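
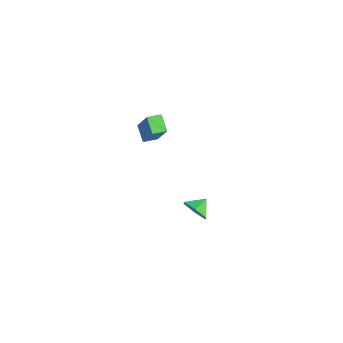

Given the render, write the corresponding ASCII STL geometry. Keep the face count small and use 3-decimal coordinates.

solid 
facet normal -0.855 0.139 0.499
outer loop
vertex 1.139 -2.834 4.926
vertex 1.22 -1.964 4.823
vertex 0.165 -2.938 3.287
endloop
endfacet
facet normal -0.092 -0.989 0.117
outer loop
vertex 1.14 -3.096 2.717
vertex 1.139 -2.834 4.926
vertex 0.165 -2.938 3.287
endloop
endfacet
facet normal -0.855 0.139 0.499
outer loop
vertex 0.165 -2.938 3.287
vertex 1.22 -1.964 4.823
vertex 0.246 -2.068 3.183
endloop
endfacet
facet normal -0.511 -0.055 -0.858
outer loop
vertex 0.246 -2.068 3.183
vertex 1.14 -3.096 2.717
vertex 0.165 -2.938 3.287
endloop
endfacet
facet normal 0.510 0.054 0.858
outer loop
vertex 1.139 -2.834 4.926
vertex 2.195 -2.122 4.253
vertex 1.22 -1.964 4.823
endloop
endfacet
facet normal -0.092 -0.989 0.117
outer loop
vertex 2.114 -2.992 4.357
vertex 1.139 -2.834 4.926
vertex 1.14 -3.096 2.717
endloop
endfacet
facet normal 0.510 0.055 0.858
outer loop
vertex 2.114 -2.992 4.357
vertex 2.195 -2.122 4.253
vertex 1.139 -2.834 4.926
endloop
endfacet
facet normal 0.092 0.989 -0.117
outer loop
vertex 1.22 -1.964 4.823
vertex 2.195 -2.122 4.253
vertex 0.246 -2.068 3.183
endloop
endfacet
facet normal -0.510 -0.054 -0.859
outer loop
vertex 1.221 -2.226 2.614
vertex 1.14 -3.096 2.717
vertex 0.246 -2.068 3.183
endloop
endfacet
facet normal 0.092 0.989 -0.117
outer loop
vertex 0.246 -2.068 3.183
vertex 2.195 -2.122 4.253
vertex 1.221 -2.226 2.614
endloop
endfacet
facet normal 0.855 -0.139 -0.499
outer loop
vertex 1.221 -2.226 2.614
vertex 2.114 -2.992 4.357
vertex 1.14 -3.096 2.717
endloop
endfacet
facet normal 0.855 -0.139 -0.499
outer loop
vertex 2.195 -2.122 4.253
vertex 2.114 -2.992 4.357
vertex 1.221 -2.226 2.614
endloop
endfacet
facet normal 0.261 -0.865 -0.429
outer loop
vertex 3.204 -0.173 -4.478
vertex 2.766 -0.65 -3.783
vertex 2.287 -0.406 -4.566
endloop
endfacet
facet normal -0.181 0.880 -0.439
outer loop
vertex 3.204 -0.173 -4.478
vertex 2.287 -0.406 -4.566
vertex 2.494 0.25 -3.337
endloop
endfacet
facet normal 0.261 -0.865 -0.429
outer loop
vertex 2.287 -0.406 -4.566
vertex 2.766 -0.65 -3.783
vertex 1.849 -0.883 -3.871
endloop
endfacet
facet normal -0.827 0.542 -0.150
outer loop
vertex 2.287 -0.406 -4.566
vertex 1.849 -0.883 -3.871
vertex 2.494 0.25 -3.337
endloop
endfacet
facet normal 0.261 -0.865 -0.429
outer loop
vertex 1.849 -0.883 -3.871
vertex 2.766 -0.65 -3.783
vertex 2.328 -1.127 -3.088
endloop
endfacet
facet normal -0.808 0.198 0.556
outer loop
vertex 1.849 -0.883 -3.871
vertex 2.328 -1.127 -3.088
vertex 2.494 0.25 -3.337
endloop
endfacet
facet normal 0.262 -0.865 -0.428
outer loop
vertex 2.328 -1.127 -3.088
vertex 2.766 -0.65 -3.783
vertex 3.245 -0.893 -2.999
endloop
endfacet
facet normal -0.143 0.193 0.971
outer loop
vertex 2.328 -1.127 -3.088
vertex 3.245 -0.893 -2.999
vertex 2.494 0.25 -3.337
endloop
endfacet
facet normal 0.262 -0.865 -0.428
outer loop
vertex 3.245 -0.893 -2.999
vertex 2.766 -0.65 -3.783
vertex 3.683 -0.416 -3.694
endloop
endfacet
facet normal 0.503 0.532 0.682
outer loop
vertex 3.245 -0.893 -2.999
vertex 3.683 -0.416 -3.694
vertex 2.494 0.25 -3.337
endloop
endfacet
facet normal 0.262 -0.865 -0.428
outer loop
vertex 3.683 -0.416 -3.694
vertex 2.766 -0.65 -3.783
vertex 3.204 -0.173 -4.478
endloop
endfacet
facet normal 0.483 0.875 -0.024
outer loop
vertex 3.683 -0.416 -3.694
vertex 3.204 -0.173 -4.478
vertex 2.494 0.25 -3.337
endloop
endfacet

endsolid


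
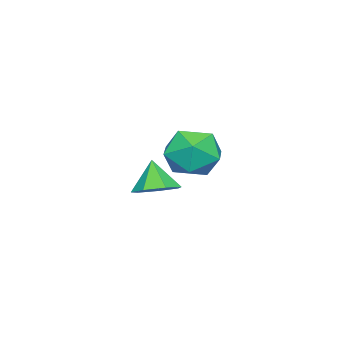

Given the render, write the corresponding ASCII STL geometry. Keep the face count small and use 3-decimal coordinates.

solid 
facet normal -0.346 -0.728 0.593
outer loop
vertex 3.0 0.632 1.86
vertex 3.82 -0.168 1.356
vertex 4.138 0.502 2.364
endloop
endfacet
facet normal -0.412 -0.091 0.907
outer loop
vertex 3.0 0.632 1.86
vertex 4.138 0.502 2.364
vertex 3.632 1.64 2.248
endloop
endfacet
facet normal -0.813 0.323 0.485
outer loop
vertex 3.0 0.632 1.86
vertex 3.632 1.64 2.248
vertex 3.001 1.674 1.168
endloop
endfacet
facet normal -0.994 -0.059 -0.091
outer loop
vertex 3.0 0.632 1.86
vertex 3.001 1.674 1.168
vertex 3.118 0.557 0.617
endloop
endfacet
facet normal -0.706 -0.708 -0.024
outer loop
vertex 3.0 0.632 1.86
vertex 3.118 0.557 0.617
vertex 3.82 -0.168 1.356
endloop
endfacet
facet normal 0.238 0.203 0.950
outer loop
vertex 3.632 1.64 2.248
vertex 4.138 0.502 2.364
vertex 4.842 1.463 1.983
endloop
endfacet
facet normal 0.344 -0.828 0.442
outer loop
vertex 4.138 0.502 2.364
vertex 3.82 -0.168 1.356
vertex 4.959 0.346 1.432
endloop
endfacet
facet normal -0.238 -0.797 -0.555
outer loop
vertex 3.82 -0.168 1.356
vertex 3.118 0.557 0.617
vertex 4.328 0.38 0.352
endloop
endfacet
facet normal -0.704 0.253 -0.663
outer loop
vertex 3.118 0.557 0.617
vertex 3.001 1.674 1.168
vertex 3.822 1.518 0.236
endloop
endfacet
facet normal -0.411 0.871 0.268
outer loop
vertex 3.001 1.674 1.168
vertex 3.632 1.64 2.248
vertex 4.14 2.188 1.244
endloop
endfacet
facet normal 0.994 0.059 0.091
outer loop
vertex 4.96 1.388 0.74
vertex 4.842 1.463 1.983
vertex 4.959 0.346 1.432
endloop
endfacet
facet normal 0.813 -0.323 -0.485
outer loop
vertex 4.96 1.388 0.74
vertex 4.959 0.346 1.432
vertex 4.328 0.38 0.352
endloop
endfacet
facet normal 0.412 0.091 -0.907
outer loop
vertex 4.96 1.388 0.74
vertex 4.328 0.38 0.352
vertex 3.822 1.518 0.236
endloop
endfacet
facet normal 0.346 0.728 -0.593
outer loop
vertex 4.96 1.388 0.74
vertex 3.822 1.518 0.236
vertex 4.14 2.188 1.244
endloop
endfacet
facet normal 0.706 0.708 0.024
outer loop
vertex 4.96 1.388 0.74
vertex 4.14 2.188 1.244
vertex 4.842 1.463 1.983
endloop
endfacet
facet normal 0.704 -0.253 0.663
outer loop
vertex 4.959 0.346 1.432
vertex 4.842 1.463 1.983
vertex 4.138 0.502 2.364
endloop
endfacet
facet normal 0.411 -0.871 -0.268
outer loop
vertex 4.328 0.38 0.352
vertex 4.959 0.346 1.432
vertex 3.82 -0.168 1.356
endloop
endfacet
facet normal -0.238 -0.203 -0.950
outer loop
vertex 3.822 1.518 0.236
vertex 4.328 0.38 0.352
vertex 3.118 0.557 0.617
endloop
endfacet
facet normal -0.344 0.828 -0.442
outer loop
vertex 4.14 2.188 1.244
vertex 3.822 1.518 0.236
vertex 3.001 1.674 1.168
endloop
endfacet
facet normal 0.238 0.797 0.555
outer loop
vertex 4.842 1.463 1.983
vertex 4.14 2.188 1.244
vertex 3.632 1.64 2.248
endloop
endfacet
facet normal 0.313 0.314 -0.896
outer loop
vertex 0.107 -2.176 -2.41
vertex -0.476 -2.905 -2.869
vertex -0.736 -1.93 -2.618
endloop
endfacet
facet normal -0.014 0.618 0.786
outer loop
vertex 0.107 -2.176 -2.41
vertex -0.736 -1.93 -2.618
vertex -0.964 -3.395 -1.471
endloop
endfacet
facet normal 0.313 0.314 -0.896
outer loop
vertex -0.736 -1.93 -2.618
vertex -0.476 -2.905 -2.869
vertex -1.383 -2.418 -3.015
endloop
endfacet
facet normal -0.695 0.507 0.510
outer loop
vertex -0.736 -1.93 -2.618
vertex -1.383 -2.418 -3.015
vertex -0.964 -3.395 -1.471
endloop
endfacet
facet normal 0.313 0.314 -0.896
outer loop
vertex -1.383 -2.418 -3.015
vertex -0.476 -2.905 -2.869
vertex -1.347 -3.272 -3.302
endloop
endfacet
facet normal -0.975 -0.107 0.197
outer loop
vertex -1.383 -2.418 -3.015
vertex -1.347 -3.272 -3.302
vertex -0.964 -3.395 -1.471
endloop
endfacet
facet normal 0.313 0.314 -0.896
outer loop
vertex -1.347 -3.272 -3.302
vertex -0.476 -2.905 -2.869
vertex -0.655 -3.851 -3.263
endloop
endfacet
facet normal -0.642 -0.762 0.083
outer loop
vertex -1.347 -3.272 -3.302
vertex -0.655 -3.851 -3.263
vertex -0.964 -3.395 -1.471
endloop
endfacet
facet normal 0.312 0.314 -0.897
outer loop
vertex -0.655 -3.851 -3.263
vertex -0.476 -2.905 -2.869
vertex 0.172 -3.717 -2.928
endloop
endfacet
facet normal 0.053 -0.966 0.255
outer loop
vertex -0.655 -3.851 -3.263
vertex 0.172 -3.717 -2.928
vertex -0.964 -3.395 -1.471
endloop
endfacet
facet normal 0.313 0.315 -0.896
outer loop
vertex 0.172 -3.717 -2.928
vertex -0.476 -2.905 -2.869
vertex 0.511 -2.971 -2.548
endloop
endfacet
facet normal 0.587 -0.563 0.582
outer loop
vertex 0.172 -3.717 -2.928
vertex 0.511 -2.971 -2.548
vertex -0.964 -3.395 -1.471
endloop
endfacet
facet normal 0.313 0.314 -0.896
outer loop
vertex 0.511 -2.971 -2.548
vertex -0.476 -2.905 -2.869
vertex 0.107 -2.176 -2.41
endloop
endfacet
facet normal 0.557 0.141 0.818
outer loop
vertex 0.511 -2.971 -2.548
vertex 0.107 -2.176 -2.41
vertex -0.964 -3.395 -1.471
endloop
endfacet

endsolid


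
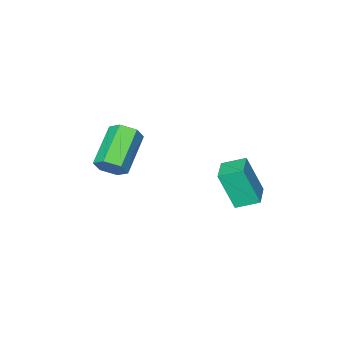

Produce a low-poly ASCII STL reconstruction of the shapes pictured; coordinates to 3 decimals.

solid 
facet normal -0.707 -0.702 -0.088
outer loop
vertex -2.05 1.738 -2.705
vertex -2.629 2.28 -2.374
vertex -2.368 2.229 -4.065
endloop
endfacet
facet normal 0.673 -0.631 -0.385
outer loop
vertex -1.731 2.86 -3.986
vertex -2.05 1.738 -2.705
vertex -2.368 2.229 -4.065
endloop
endfacet
facet normal -0.707 -0.702 -0.088
outer loop
vertex -2.368 2.229 -4.065
vertex -2.629 2.28 -2.374
vertex -2.947 2.771 -3.734
endloop
endfacet
facet normal -0.215 0.332 -0.919
outer loop
vertex -2.947 2.771 -3.734
vertex -1.731 2.86 -3.986
vertex -2.368 2.229 -4.065
endloop
endfacet
facet normal 0.215 -0.332 0.919
outer loop
vertex -2.05 1.738 -2.705
vertex -1.992 2.911 -2.295
vertex -2.629 2.28 -2.374
endloop
endfacet
facet normal 0.673 -0.631 -0.385
outer loop
vertex -1.413 2.369 -2.626
vertex -2.05 1.738 -2.705
vertex -1.731 2.86 -3.986
endloop
endfacet
facet normal 0.215 -0.332 0.919
outer loop
vertex -1.413 2.369 -2.626
vertex -1.992 2.911 -2.295
vertex -2.05 1.738 -2.705
endloop
endfacet
facet normal -0.673 0.631 0.385
outer loop
vertex -2.629 2.28 -2.374
vertex -1.992 2.911 -2.295
vertex -2.947 2.771 -3.734
endloop
endfacet
facet normal -0.215 0.332 -0.919
outer loop
vertex -2.31 3.402 -3.655
vertex -1.731 2.86 -3.986
vertex -2.947 2.771 -3.734
endloop
endfacet
facet normal -0.673 0.631 0.385
outer loop
vertex -2.947 2.771 -3.734
vertex -1.992 2.911 -2.295
vertex -2.31 3.402 -3.655
endloop
endfacet
facet normal 0.707 0.702 0.088
outer loop
vertex -2.31 3.402 -3.655
vertex -1.413 2.369 -2.626
vertex -1.731 2.86 -3.986
endloop
endfacet
facet normal 0.707 0.702 0.088
outer loop
vertex -1.992 2.911 -2.295
vertex -1.413 2.369 -2.626
vertex -2.31 3.402 -3.655
endloop
endfacet
facet normal 0.737 0.481 -0.474
outer loop
vertex 0.818 -0.602 -2.722
vertex 0.524 -0.653 -3.231
vertex 0.438 -0.182 -2.887
endloop
endfacet
facet normal 0.203 0.512 0.835
outer loop
vertex 0.818 -0.602 -2.722
vertex 0.438 -0.182 -2.887
vertex -0.37 -1.376 -1.959
endloop
endfacet
facet normal 0.203 0.512 0.835
outer loop
vertex -0.37 -1.376 -1.959
vertex 0.438 -0.182 -2.887
vertex -0.75 -0.956 -2.124
endloop
endfacet
facet normal -0.738 -0.481 0.473
outer loop
vertex -0.37 -1.376 -1.959
vertex -0.75 -0.956 -2.124
vertex -0.664 -1.427 -2.469
endloop
endfacet
facet normal 0.737 0.481 -0.474
outer loop
vertex 0.438 -0.182 -2.887
vertex 0.524 -0.653 -3.231
vertex 0.144 -0.233 -3.396
endloop
endfacet
facet normal -0.456 0.873 0.176
outer loop
vertex 0.438 -0.182 -2.887
vertex 0.144 -0.233 -3.396
vertex -0.75 -0.956 -2.124
endloop
endfacet
facet normal -0.456 0.873 0.176
outer loop
vertex -0.75 -0.956 -2.124
vertex 0.144 -0.233 -3.396
vertex -1.044 -1.007 -2.633
endloop
endfacet
facet normal -0.737 -0.482 0.474
outer loop
vertex -0.75 -0.956 -2.124
vertex -1.044 -1.007 -2.633
vertex -0.664 -1.427 -2.469
endloop
endfacet
facet normal 0.738 0.481 -0.473
outer loop
vertex 0.144 -0.233 -3.396
vertex 0.524 -0.653 -3.231
vertex 0.23 -0.704 -3.741
endloop
endfacet
facet normal -0.659 0.362 -0.659
outer loop
vertex 0.144 -0.233 -3.396
vertex 0.23 -0.704 -3.741
vertex -1.044 -1.007 -2.633
endloop
endfacet
facet normal -0.659 0.362 -0.659
outer loop
vertex -1.044 -1.007 -2.633
vertex 0.23 -0.704 -3.741
vertex -0.958 -1.478 -2.978
endloop
endfacet
facet normal -0.737 -0.482 0.474
outer loop
vertex -1.044 -1.007 -2.633
vertex -0.958 -1.478 -2.978
vertex -0.664 -1.427 -2.469
endloop
endfacet
facet normal 0.738 0.481 -0.473
outer loop
vertex 0.23 -0.704 -3.741
vertex 0.524 -0.653 -3.231
vertex 0.61 -1.124 -3.576
endloop
endfacet
facet normal -0.203 -0.512 -0.835
outer loop
vertex 0.23 -0.704 -3.741
vertex 0.61 -1.124 -3.576
vertex -0.958 -1.478 -2.978
endloop
endfacet
facet normal -0.203 -0.512 -0.835
outer loop
vertex -0.958 -1.478 -2.978
vertex 0.61 -1.124 -3.576
vertex -0.578 -1.898 -2.813
endloop
endfacet
facet normal -0.737 -0.481 0.474
outer loop
vertex -0.958 -1.478 -2.978
vertex -0.578 -1.898 -2.813
vertex -0.664 -1.427 -2.469
endloop
endfacet
facet normal 0.737 0.482 -0.474
outer loop
vertex 0.61 -1.124 -3.576
vertex 0.524 -0.653 -3.231
vertex 0.904 -1.073 -3.067
endloop
endfacet
facet normal 0.456 -0.873 -0.176
outer loop
vertex 0.61 -1.124 -3.576
vertex 0.904 -1.073 -3.067
vertex -0.578 -1.898 -2.813
endloop
endfacet
facet normal 0.456 -0.873 -0.176
outer loop
vertex -0.578 -1.898 -2.813
vertex 0.904 -1.073 -3.067
vertex -0.284 -1.847 -2.304
endloop
endfacet
facet normal -0.737 -0.481 0.474
outer loop
vertex -0.578 -1.898 -2.813
vertex -0.284 -1.847 -2.304
vertex -0.664 -1.427 -2.469
endloop
endfacet
facet normal 0.737 0.482 -0.474
outer loop
vertex 0.904 -1.073 -3.067
vertex 0.524 -0.653 -3.231
vertex 0.818 -0.602 -2.722
endloop
endfacet
facet normal 0.659 -0.362 0.659
outer loop
vertex 0.904 -1.073 -3.067
vertex 0.818 -0.602 -2.722
vertex -0.284 -1.847 -2.304
endloop
endfacet
facet normal 0.659 -0.362 0.659
outer loop
vertex -0.284 -1.847 -2.304
vertex 0.818 -0.602 -2.722
vertex -0.37 -1.376 -1.959
endloop
endfacet
facet normal -0.738 -0.481 0.473
outer loop
vertex -0.284 -1.847 -2.304
vertex -0.37 -1.376 -1.959
vertex -0.664 -1.427 -2.469
endloop
endfacet

endsolid


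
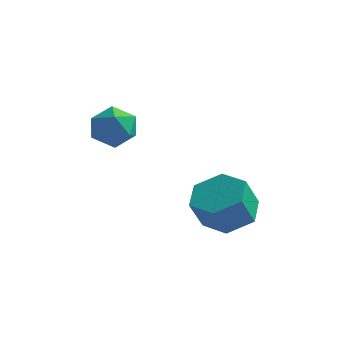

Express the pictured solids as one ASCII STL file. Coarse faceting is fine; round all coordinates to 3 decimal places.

solid 
facet normal 0.234 0.758 0.609
outer loop
vertex 0.325 -2.602 1.128
vertex 0.096 -3.078 1.809
vertex 0.908 -3.099 1.523
endloop
endfacet
facet normal 0.640 0.768 0.022
outer loop
vertex 0.325 -2.602 1.128
vertex 0.908 -3.099 1.523
vertex 0.888 -3.058 0.662
endloop
endfacet
facet normal 0.208 0.813 -0.544
outer loop
vertex 0.325 -2.602 1.128
vertex 0.888 -3.058 0.662
vertex 0.063 -3.011 0.416
endloop
endfacet
facet normal -0.465 0.831 -0.306
outer loop
vertex 0.325 -2.602 1.128
vertex 0.063 -3.011 0.416
vertex -0.427 -3.024 1.126
endloop
endfacet
facet normal -0.448 0.796 0.406
outer loop
vertex 0.325 -2.602 1.128
vertex -0.427 -3.024 1.126
vertex 0.096 -3.078 1.809
endloop
endfacet
facet normal 0.989 0.147 -0.016
outer loop
vertex 0.888 -3.058 0.662
vertex 0.908 -3.099 1.523
vertex 1.007 -3.816 1.054
endloop
endfacet
facet normal 0.332 0.130 0.934
outer loop
vertex 0.908 -3.099 1.523
vertex 0.096 -3.078 1.809
vertex 0.517 -3.829 1.764
endloop
endfacet
facet normal -0.772 0.192 0.606
outer loop
vertex 0.096 -3.078 1.809
vertex -0.427 -3.024 1.126
vertex -0.308 -3.782 1.518
endloop
endfacet
facet normal -0.800 0.248 -0.547
outer loop
vertex -0.427 -3.024 1.126
vertex 0.063 -3.011 0.416
vertex -0.328 -3.741 0.657
endloop
endfacet
facet normal 0.290 0.219 -0.932
outer loop
vertex 0.063 -3.011 0.416
vertex 0.888 -3.058 0.662
vertex 0.484 -3.762 0.371
endloop
endfacet
facet normal 0.465 -0.831 0.306
outer loop
vertex 0.255 -4.238 1.052
vertex 1.007 -3.816 1.054
vertex 0.517 -3.829 1.764
endloop
endfacet
facet normal -0.208 -0.813 0.544
outer loop
vertex 0.255 -4.238 1.052
vertex 0.517 -3.829 1.764
vertex -0.308 -3.782 1.518
endloop
endfacet
facet normal -0.640 -0.768 -0.022
outer loop
vertex 0.255 -4.238 1.052
vertex -0.308 -3.782 1.518
vertex -0.328 -3.741 0.657
endloop
endfacet
facet normal -0.234 -0.758 -0.609
outer loop
vertex 0.255 -4.238 1.052
vertex -0.328 -3.741 0.657
vertex 0.484 -3.762 0.371
endloop
endfacet
facet normal 0.448 -0.796 -0.406
outer loop
vertex 0.255 -4.238 1.052
vertex 0.484 -3.762 0.371
vertex 1.007 -3.816 1.054
endloop
endfacet
facet normal 0.800 -0.248 0.547
outer loop
vertex 0.517 -3.829 1.764
vertex 1.007 -3.816 1.054
vertex 0.908 -3.099 1.523
endloop
endfacet
facet normal -0.290 -0.219 0.932
outer loop
vertex -0.308 -3.782 1.518
vertex 0.517 -3.829 1.764
vertex 0.096 -3.078 1.809
endloop
endfacet
facet normal -0.989 -0.147 0.016
outer loop
vertex -0.328 -3.741 0.657
vertex -0.308 -3.782 1.518
vertex -0.427 -3.024 1.126
endloop
endfacet
facet normal -0.332 -0.130 -0.934
outer loop
vertex 0.484 -3.762 0.371
vertex -0.328 -3.741 0.657
vertex 0.063 -3.011 0.416
endloop
endfacet
facet normal 0.772 -0.192 -0.606
outer loop
vertex 1.007 -3.816 1.054
vertex 0.484 -3.762 0.371
vertex 0.888 -3.058 0.662
endloop
endfacet
facet normal 0.196 0.416 -0.888
outer loop
vertex 4.621 -2.011 -2.091
vertex 3.885 -2.546 -2.504
vertex 3.693 -1.642 -2.123
endloop
endfacet
facet normal 0.315 0.831 0.458
outer loop
vertex 4.621 -2.011 -2.091
vertex 3.693 -1.642 -2.123
vertex 4.372 -2.539 -0.963
endloop
endfacet
facet normal 0.315 0.831 0.458
outer loop
vertex 4.372 -2.539 -0.963
vertex 3.693 -1.642 -2.123
vertex 3.444 -2.17 -0.995
endloop
endfacet
facet normal -0.196 -0.416 0.888
outer loop
vertex 4.372 -2.539 -0.963
vertex 3.444 -2.17 -0.995
vertex 3.635 -3.074 -1.376
endloop
endfacet
facet normal 0.196 0.416 -0.888
outer loop
vertex 3.693 -1.642 -2.123
vertex 3.885 -2.546 -2.504
vertex 2.956 -2.177 -2.536
endloop
endfacet
facet normal -0.647 0.736 0.201
outer loop
vertex 3.693 -1.642 -2.123
vertex 2.956 -2.177 -2.536
vertex 3.444 -2.17 -0.995
endloop
endfacet
facet normal -0.647 0.736 0.201
outer loop
vertex 3.444 -2.17 -0.995
vertex 2.956 -2.177 -2.536
vertex 2.707 -2.705 -1.408
endloop
endfacet
facet normal -0.196 -0.416 0.888
outer loop
vertex 3.444 -2.17 -0.995
vertex 2.707 -2.705 -1.408
vertex 3.635 -3.074 -1.376
endloop
endfacet
facet normal 0.196 0.416 -0.888
outer loop
vertex 2.956 -2.177 -2.536
vertex 3.885 -2.546 -2.504
vertex 3.148 -3.081 -2.917
endloop
endfacet
facet normal -0.962 -0.096 -0.257
outer loop
vertex 2.956 -2.177 -2.536
vertex 3.148 -3.081 -2.917
vertex 2.707 -2.705 -1.408
endloop
endfacet
facet normal -0.962 -0.096 -0.257
outer loop
vertex 2.707 -2.705 -1.408
vertex 3.148 -3.081 -2.917
vertex 2.899 -3.609 -1.789
endloop
endfacet
facet normal -0.196 -0.416 0.888
outer loop
vertex 2.707 -2.705 -1.408
vertex 2.899 -3.609 -1.789
vertex 3.635 -3.074 -1.376
endloop
endfacet
facet normal 0.196 0.416 -0.888
outer loop
vertex 3.148 -3.081 -2.917
vertex 3.885 -2.546 -2.504
vertex 4.076 -3.45 -2.885
endloop
endfacet
facet normal -0.315 -0.831 -0.458
outer loop
vertex 3.148 -3.081 -2.917
vertex 4.076 -3.45 -2.885
vertex 2.899 -3.609 -1.789
endloop
endfacet
facet normal -0.315 -0.831 -0.458
outer loop
vertex 2.899 -3.609 -1.789
vertex 4.076 -3.45 -2.885
vertex 3.827 -3.978 -1.757
endloop
endfacet
facet normal -0.196 -0.416 0.888
outer loop
vertex 2.899 -3.609 -1.789
vertex 3.827 -3.978 -1.757
vertex 3.635 -3.074 -1.376
endloop
endfacet
facet normal 0.196 0.416 -0.888
outer loop
vertex 4.076 -3.45 -2.885
vertex 3.885 -2.546 -2.504
vertex 4.813 -2.915 -2.472
endloop
endfacet
facet normal 0.647 -0.736 -0.201
outer loop
vertex 4.076 -3.45 -2.885
vertex 4.813 -2.915 -2.472
vertex 3.827 -3.978 -1.757
endloop
endfacet
facet normal 0.647 -0.736 -0.201
outer loop
vertex 3.827 -3.978 -1.757
vertex 4.813 -2.915 -2.472
vertex 4.564 -3.443 -1.344
endloop
endfacet
facet normal -0.196 -0.416 0.888
outer loop
vertex 3.827 -3.978 -1.757
vertex 4.564 -3.443 -1.344
vertex 3.635 -3.074 -1.376
endloop
endfacet
facet normal 0.196 0.416 -0.888
outer loop
vertex 4.813 -2.915 -2.472
vertex 3.885 -2.546 -2.504
vertex 4.621 -2.011 -2.091
endloop
endfacet
facet normal 0.962 0.096 0.257
outer loop
vertex 4.813 -2.915 -2.472
vertex 4.621 -2.011 -2.091
vertex 4.564 -3.443 -1.344
endloop
endfacet
facet normal 0.962 0.096 0.257
outer loop
vertex 4.564 -3.443 -1.344
vertex 4.621 -2.011 -2.091
vertex 4.372 -2.539 -0.963
endloop
endfacet
facet normal -0.196 -0.416 0.888
outer loop
vertex 4.564 -3.443 -1.344
vertex 4.372 -2.539 -0.963
vertex 3.635 -3.074 -1.376
endloop
endfacet

endsolid


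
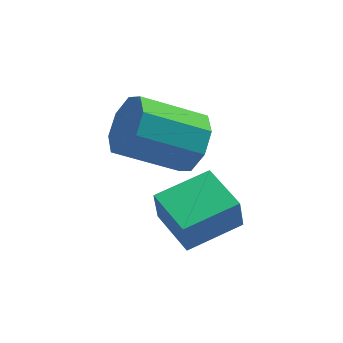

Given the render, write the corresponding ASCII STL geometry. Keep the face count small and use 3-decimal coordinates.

solid 
facet normal 0.870 -0.043 -0.492
outer loop
vertex -0.006 -0.496 3.102
vertex -0.426 -0.883 2.393
vertex -0.242 -0.028 2.643
endloop
endfacet
facet normal 0.359 0.739 0.569
outer loop
vertex -0.006 -0.496 3.102
vertex -0.242 -0.028 2.643
vertex -1.694 -0.409 4.055
endloop
endfacet
facet normal 0.360 0.739 0.569
outer loop
vertex -1.694 -0.409 4.055
vertex -0.242 -0.028 2.643
vertex -1.929 0.059 3.596
endloop
endfacet
facet normal -0.870 0.045 0.491
outer loop
vertex -1.694 -0.409 4.055
vertex -1.929 0.059 3.596
vertex -2.114 -0.797 3.347
endloop
endfacet
facet normal 0.870 -0.044 -0.491
outer loop
vertex -0.242 -0.028 2.643
vertex -0.426 -0.883 2.393
vertex -0.585 -0.061 2.038
endloop
endfacet
facet normal 0.016 0.998 -0.063
outer loop
vertex -0.242 -0.028 2.643
vertex -0.585 -0.061 2.038
vertex -1.929 0.059 3.596
endloop
endfacet
facet normal 0.016 0.998 -0.063
outer loop
vertex -1.929 0.059 3.596
vertex -0.585 -0.061 2.038
vertex -2.272 0.026 2.991
endloop
endfacet
facet normal -0.870 0.045 0.491
outer loop
vertex -1.929 0.059 3.596
vertex -2.272 0.026 2.991
vertex -2.114 -0.797 3.347
endloop
endfacet
facet normal 0.870 -0.044 -0.491
outer loop
vertex -0.585 -0.061 2.038
vertex -0.426 -0.883 2.393
vertex -0.835 -0.576 1.641
endloop
endfacet
facet normal -0.338 0.672 -0.659
outer loop
vertex -0.585 -0.061 2.038
vertex -0.835 -0.576 1.641
vertex -2.272 0.026 2.991
endloop
endfacet
facet normal -0.337 0.672 -0.659
outer loop
vertex -2.272 0.026 2.991
vertex -0.835 -0.576 1.641
vertex -2.523 -0.489 2.594
endloop
endfacet
facet normal -0.870 0.045 0.491
outer loop
vertex -2.272 0.026 2.991
vertex -2.523 -0.489 2.594
vertex -2.114 -0.797 3.347
endloop
endfacet
facet normal 0.870 -0.045 -0.491
outer loop
vertex -0.835 -0.576 1.641
vertex -0.426 -0.883 2.393
vertex -0.846 -1.271 1.685
endloop
endfacet
facet normal -0.493 -0.047 -0.869
outer loop
vertex -0.835 -0.576 1.641
vertex -0.846 -1.271 1.685
vertex -2.523 -0.489 2.594
endloop
endfacet
facet normal -0.493 -0.047 -0.869
outer loop
vertex -2.523 -0.489 2.594
vertex -0.846 -1.271 1.685
vertex -2.534 -1.184 2.638
endloop
endfacet
facet normal -0.870 0.045 0.491
outer loop
vertex -2.523 -0.489 2.594
vertex -2.534 -1.184 2.638
vertex -2.114 -0.797 3.347
endloop
endfacet
facet normal 0.870 -0.045 -0.491
outer loop
vertex -0.846 -1.271 1.685
vertex -0.426 -0.883 2.393
vertex -0.611 -1.739 2.144
endloop
endfacet
facet normal -0.360 -0.739 -0.570
outer loop
vertex -0.846 -1.271 1.685
vertex -0.611 -1.739 2.144
vertex -2.534 -1.184 2.638
endloop
endfacet
facet normal -0.360 -0.739 -0.569
outer loop
vertex -2.534 -1.184 2.638
vertex -0.611 -1.739 2.144
vertex -2.298 -1.652 3.097
endloop
endfacet
facet normal -0.870 0.043 0.492
outer loop
vertex -2.534 -1.184 2.638
vertex -2.298 -1.652 3.097
vertex -2.114 -0.797 3.347
endloop
endfacet
facet normal 0.870 -0.045 -0.491
outer loop
vertex -0.611 -1.739 2.144
vertex -0.426 -0.883 2.393
vertex -0.268 -1.706 2.749
endloop
endfacet
facet normal -0.016 -0.998 0.063
outer loop
vertex -0.611 -1.739 2.144
vertex -0.268 -1.706 2.749
vertex -2.298 -1.652 3.097
endloop
endfacet
facet normal -0.016 -0.998 0.063
outer loop
vertex -2.298 -1.652 3.097
vertex -0.268 -1.706 2.749
vertex -1.955 -1.619 3.702
endloop
endfacet
facet normal -0.870 0.044 0.491
outer loop
vertex -2.298 -1.652 3.097
vertex -1.955 -1.619 3.702
vertex -2.114 -0.797 3.347
endloop
endfacet
facet normal 0.870 -0.045 -0.491
outer loop
vertex -0.268 -1.706 2.749
vertex -0.426 -0.883 2.393
vertex -0.017 -1.191 3.146
endloop
endfacet
facet normal 0.337 -0.672 0.659
outer loop
vertex -0.268 -1.706 2.749
vertex -0.017 -1.191 3.146
vertex -1.955 -1.619 3.702
endloop
endfacet
facet normal 0.338 -0.672 0.659
outer loop
vertex -1.955 -1.619 3.702
vertex -0.017 -1.191 3.146
vertex -1.705 -1.104 4.099
endloop
endfacet
facet normal -0.870 0.044 0.491
outer loop
vertex -1.955 -1.619 3.702
vertex -1.705 -1.104 4.099
vertex -2.114 -0.797 3.347
endloop
endfacet
facet normal 0.870 -0.045 -0.491
outer loop
vertex -0.017 -1.191 3.146
vertex -0.426 -0.883 2.393
vertex -0.006 -0.496 3.102
endloop
endfacet
facet normal 0.493 0.047 0.869
outer loop
vertex -0.017 -1.191 3.146
vertex -0.006 -0.496 3.102
vertex -1.705 -1.104 4.099
endloop
endfacet
facet normal 0.493 0.047 0.869
outer loop
vertex -1.705 -1.104 4.099
vertex -0.006 -0.496 3.102
vertex -1.694 -0.409 4.055
endloop
endfacet
facet normal -0.870 0.045 0.491
outer loop
vertex -1.705 -1.104 4.099
vertex -1.694 -0.409 4.055
vertex -2.114 -0.797 3.347
endloop
endfacet
facet normal -0.922 -0.366 -0.127
outer loop
vertex -0.972 -2.863 0.925
vertex -1.521 -1.489 0.957
vertex -0.86 -2.795 -0.086
endloop
endfacet
facet normal 0.372 -0.928 -0.021
outer loop
vertex 0.661 -2.191 0.123
vertex -0.972 -2.863 0.925
vertex -0.86 -2.795 -0.086
endloop
endfacet
facet normal -0.922 -0.366 -0.126
outer loop
vertex -0.86 -2.795 -0.086
vertex -1.521 -1.489 0.957
vertex -1.41 -1.421 -0.054
endloop
endfacet
facet normal 0.110 0.067 -0.992
outer loop
vertex -1.41 -1.421 -0.054
vertex 0.661 -2.191 0.123
vertex -0.86 -2.795 -0.086
endloop
endfacet
facet normal -0.110 -0.067 0.992
outer loop
vertex -0.972 -2.863 0.925
vertex -0.0 -0.885 1.166
vertex -1.521 -1.489 0.957
endloop
endfacet
facet normal 0.371 -0.928 -0.022
outer loop
vertex 0.55 -2.259 1.134
vertex -0.972 -2.863 0.925
vertex 0.661 -2.191 0.123
endloop
endfacet
facet normal -0.110 -0.067 0.992
outer loop
vertex 0.55 -2.259 1.134
vertex -0.0 -0.885 1.166
vertex -0.972 -2.863 0.925
endloop
endfacet
facet normal -0.372 0.928 0.022
outer loop
vertex -1.521 -1.489 0.957
vertex -0.0 -0.885 1.166
vertex -1.41 -1.421 -0.054
endloop
endfacet
facet normal 0.110 0.067 -0.992
outer loop
vertex 0.112 -0.817 0.155
vertex 0.661 -2.191 0.123
vertex -1.41 -1.421 -0.054
endloop
endfacet
facet normal -0.371 0.928 0.021
outer loop
vertex -1.41 -1.421 -0.054
vertex -0.0 -0.885 1.166
vertex 0.112 -0.817 0.155
endloop
endfacet
facet normal 0.922 0.366 0.126
outer loop
vertex 0.112 -0.817 0.155
vertex 0.55 -2.259 1.134
vertex 0.661 -2.191 0.123
endloop
endfacet
facet normal 0.922 0.366 0.127
outer loop
vertex -0.0 -0.885 1.166
vertex 0.55 -2.259 1.134
vertex 0.112 -0.817 0.155
endloop
endfacet

endsolid


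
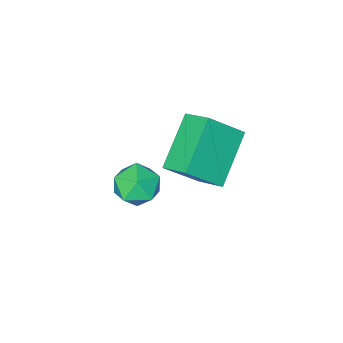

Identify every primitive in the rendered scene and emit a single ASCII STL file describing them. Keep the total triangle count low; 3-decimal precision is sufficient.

solid 
facet normal -0.685 0.268 -0.677
outer loop
vertex -1.89 -0.657 -2.386
vertex -2.008 0.408 -1.845
vertex -0.31 0.165 -3.66
endloop
endfacet
facet normal 0.098 -0.887 -0.451
outer loop
vertex 0.848 -0.288 -2.515
vertex -1.89 -0.657 -2.386
vertex -0.31 0.165 -3.66
endloop
endfacet
facet normal -0.685 0.269 -0.677
outer loop
vertex -0.31 0.165 -3.66
vertex -2.008 0.408 -1.845
vertex -0.427 1.23 -3.119
endloop
endfacet
facet normal 0.722 0.375 -0.582
outer loop
vertex -0.427 1.23 -3.119
vertex 0.848 -0.288 -2.515
vertex -0.31 0.165 -3.66
endloop
endfacet
facet normal -0.722 -0.375 0.581
outer loop
vertex -1.89 -0.657 -2.386
vertex -0.85 -0.045 -0.7
vertex -2.008 0.408 -1.845
endloop
endfacet
facet normal 0.098 -0.887 -0.450
outer loop
vertex -0.733 -1.11 -1.241
vertex -1.89 -0.657 -2.386
vertex 0.848 -0.288 -2.515
endloop
endfacet
facet normal -0.722 -0.375 0.581
outer loop
vertex -0.733 -1.11 -1.241
vertex -0.85 -0.045 -0.7
vertex -1.89 -0.657 -2.386
endloop
endfacet
facet normal -0.098 0.887 0.451
outer loop
vertex -2.008 0.408 -1.845
vertex -0.85 -0.045 -0.7
vertex -0.427 1.23 -3.119
endloop
endfacet
facet normal 0.722 0.375 -0.581
outer loop
vertex 0.73 0.777 -1.974
vertex 0.848 -0.288 -2.515
vertex -0.427 1.23 -3.119
endloop
endfacet
facet normal -0.098 0.887 0.450
outer loop
vertex -0.427 1.23 -3.119
vertex -0.85 -0.045 -0.7
vertex 0.73 0.777 -1.974
endloop
endfacet
facet normal 0.685 -0.268 0.677
outer loop
vertex 0.73 0.777 -1.974
vertex -0.733 -1.11 -1.241
vertex 0.848 -0.288 -2.515
endloop
endfacet
facet normal 0.685 -0.269 0.677
outer loop
vertex -0.85 -0.045 -0.7
vertex -0.733 -1.11 -1.241
vertex 0.73 0.777 -1.974
endloop
endfacet
facet normal -0.971 0.240 0.011
outer loop
vertex 1.997 1.049 -1.868
vertex 1.83 0.35 -1.372
vertex 2.023 1.115 -0.998
endloop
endfacet
facet normal -0.565 0.824 -0.046
outer loop
vertex 1.997 1.049 -1.868
vertex 2.023 1.115 -0.998
vertex 2.633 1.506 -1.483
endloop
endfacet
facet normal -0.163 0.758 -0.631
outer loop
vertex 1.997 1.049 -1.868
vertex 2.633 1.506 -1.483
vertex 2.817 0.984 -2.158
endloop
endfacet
facet normal -0.321 0.132 -0.938
outer loop
vertex 1.997 1.049 -1.868
vertex 2.817 0.984 -2.158
vertex 2.321 0.27 -2.089
endloop
endfacet
facet normal -0.820 -0.188 -0.541
outer loop
vertex 1.997 1.049 -1.868
vertex 2.321 0.27 -2.089
vertex 1.83 0.35 -1.372
endloop
endfacet
facet normal -0.128 0.845 0.520
outer loop
vertex 2.633 1.506 -1.483
vertex 2.023 1.115 -0.998
vertex 2.859 1.09 -0.751
endloop
endfacet
facet normal -0.786 -0.100 0.611
outer loop
vertex 2.023 1.115 -0.998
vertex 1.83 0.35 -1.372
vertex 2.363 0.376 -0.682
endloop
endfacet
facet normal -0.542 -0.792 -0.283
outer loop
vertex 1.83 0.35 -1.372
vertex 2.321 0.27 -2.089
vertex 2.547 -0.146 -1.357
endloop
endfacet
facet normal 0.265 -0.273 -0.925
outer loop
vertex 2.321 0.27 -2.089
vertex 2.817 0.984 -2.158
vertex 3.157 0.245 -1.842
endloop
endfacet
facet normal 0.520 0.738 -0.429
outer loop
vertex 2.817 0.984 -2.158
vertex 2.633 1.506 -1.483
vertex 3.35 1.01 -1.468
endloop
endfacet
facet normal 0.321 -0.132 0.938
outer loop
vertex 3.183 0.311 -0.972
vertex 2.859 1.09 -0.751
vertex 2.363 0.376 -0.682
endloop
endfacet
facet normal 0.163 -0.758 0.631
outer loop
vertex 3.183 0.311 -0.972
vertex 2.363 0.376 -0.682
vertex 2.547 -0.146 -1.357
endloop
endfacet
facet normal 0.565 -0.824 0.046
outer loop
vertex 3.183 0.311 -0.972
vertex 2.547 -0.146 -1.357
vertex 3.157 0.245 -1.842
endloop
endfacet
facet normal 0.971 -0.240 -0.011
outer loop
vertex 3.183 0.311 -0.972
vertex 3.157 0.245 -1.842
vertex 3.35 1.01 -1.468
endloop
endfacet
facet normal 0.820 0.188 0.541
outer loop
vertex 3.183 0.311 -0.972
vertex 3.35 1.01 -1.468
vertex 2.859 1.09 -0.751
endloop
endfacet
facet normal -0.265 0.273 0.925
outer loop
vertex 2.363 0.376 -0.682
vertex 2.859 1.09 -0.751
vertex 2.023 1.115 -0.998
endloop
endfacet
facet normal -0.520 -0.738 0.429
outer loop
vertex 2.547 -0.146 -1.357
vertex 2.363 0.376 -0.682
vertex 1.83 0.35 -1.372
endloop
endfacet
facet normal 0.128 -0.845 -0.520
outer loop
vertex 3.157 0.245 -1.842
vertex 2.547 -0.146 -1.357
vertex 2.321 0.27 -2.089
endloop
endfacet
facet normal 0.786 0.100 -0.611
outer loop
vertex 3.35 1.01 -1.468
vertex 3.157 0.245 -1.842
vertex 2.817 0.984 -2.158
endloop
endfacet
facet normal 0.542 0.792 0.283
outer loop
vertex 2.859 1.09 -0.751
vertex 3.35 1.01 -1.468
vertex 2.633 1.506 -1.483
endloop
endfacet

endsolid


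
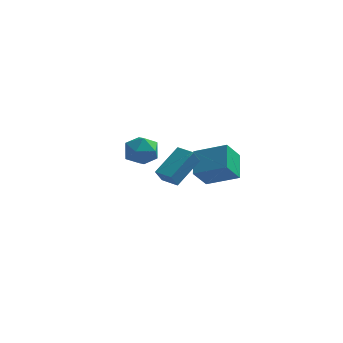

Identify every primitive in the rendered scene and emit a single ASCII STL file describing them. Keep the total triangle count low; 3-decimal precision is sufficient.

solid 
facet normal -0.406 0.214 0.889
outer loop
vertex -0.648 2.147 -0.586
vertex -1.177 1.166 -0.591
vertex -0.159 1.248 -0.146
endloop
endfacet
facet normal 0.232 0.527 0.818
outer loop
vertex -0.648 2.147 -0.586
vertex -0.159 1.248 -0.146
vertex 0.434 1.956 -0.77
endloop
endfacet
facet normal 0.208 0.948 0.242
outer loop
vertex -0.648 2.147 -0.586
vertex 0.434 1.956 -0.77
vertex -0.218 2.312 -1.601
endloop
endfacet
facet normal -0.443 0.895 -0.042
outer loop
vertex -0.648 2.147 -0.586
vertex -0.218 2.312 -1.601
vertex -1.214 1.824 -1.491
endloop
endfacet
facet normal -0.823 0.442 0.357
outer loop
vertex -0.648 2.147 -0.586
vertex -1.214 1.824 -1.491
vertex -1.177 1.166 -0.591
endloop
endfacet
facet normal 0.716 0.016 0.698
outer loop
vertex 0.434 1.956 -0.77
vertex -0.159 1.248 -0.146
vertex 0.574 0.856 -0.889
endloop
endfacet
facet normal -0.316 -0.490 0.812
outer loop
vertex -0.159 1.248 -0.146
vertex -1.177 1.166 -0.591
vertex -0.422 0.368 -0.779
endloop
endfacet
facet normal -0.992 -0.121 -0.048
outer loop
vertex -1.177 1.166 -0.591
vertex -1.214 1.824 -1.491
vertex -1.074 0.724 -1.61
endloop
endfacet
facet normal -0.377 0.612 -0.695
outer loop
vertex -1.214 1.824 -1.491
vertex -0.218 2.312 -1.601
vertex -0.481 1.432 -2.234
endloop
endfacet
facet normal 0.678 0.697 -0.234
outer loop
vertex -0.218 2.312 -1.601
vertex 0.434 1.956 -0.77
vertex 0.537 1.514 -1.789
endloop
endfacet
facet normal 0.443 -0.895 0.042
outer loop
vertex 0.008 0.533 -1.794
vertex 0.574 0.856 -0.889
vertex -0.422 0.368 -0.779
endloop
endfacet
facet normal -0.208 -0.948 -0.242
outer loop
vertex 0.008 0.533 -1.794
vertex -0.422 0.368 -0.779
vertex -1.074 0.724 -1.61
endloop
endfacet
facet normal -0.232 -0.527 -0.818
outer loop
vertex 0.008 0.533 -1.794
vertex -1.074 0.724 -1.61
vertex -0.481 1.432 -2.234
endloop
endfacet
facet normal 0.406 -0.214 -0.889
outer loop
vertex 0.008 0.533 -1.794
vertex -0.481 1.432 -2.234
vertex 0.537 1.514 -1.789
endloop
endfacet
facet normal 0.823 -0.442 -0.357
outer loop
vertex 0.008 0.533 -1.794
vertex 0.537 1.514 -1.789
vertex 0.574 0.856 -0.889
endloop
endfacet
facet normal 0.377 -0.612 0.695
outer loop
vertex -0.422 0.368 -0.779
vertex 0.574 0.856 -0.889
vertex -0.159 1.248 -0.146
endloop
endfacet
facet normal -0.678 -0.697 0.234
outer loop
vertex -1.074 0.724 -1.61
vertex -0.422 0.368 -0.779
vertex -1.177 1.166 -0.591
endloop
endfacet
facet normal -0.716 -0.016 -0.698
outer loop
vertex -0.481 1.432 -2.234
vertex -1.074 0.724 -1.61
vertex -1.214 1.824 -1.491
endloop
endfacet
facet normal 0.316 0.490 -0.812
outer loop
vertex 0.537 1.514 -1.789
vertex -0.481 1.432 -2.234
vertex -0.218 2.312 -1.601
endloop
endfacet
facet normal 0.992 0.121 0.048
outer loop
vertex 0.574 0.856 -0.889
vertex 0.537 1.514 -1.789
vertex 0.434 1.956 -0.77
endloop
endfacet
facet normal -0.921 0.067 -0.385
outer loop
vertex 2.032 4.107 -2.414
vertex 2.614 4.994 -3.652
vertex 2.323 2.568 -3.38
endloop
endfacet
facet normal -0.357 -0.544 0.759
outer loop
vertex 4.266 2.426 -2.568
vertex 2.032 4.107 -2.414
vertex 2.323 2.568 -3.38
endloop
endfacet
facet normal -0.921 0.067 -0.385
outer loop
vertex 2.323 2.568 -3.38
vertex 2.614 4.994 -3.652
vertex 2.905 3.455 -4.618
endloop
endfacet
facet normal 0.158 -0.836 -0.525
outer loop
vertex 2.905 3.455 -4.618
vertex 4.266 2.426 -2.568
vertex 2.323 2.568 -3.38
endloop
endfacet
facet normal -0.158 0.836 0.525
outer loop
vertex 2.032 4.107 -2.414
vertex 4.557 4.852 -2.84
vertex 2.614 4.994 -3.652
endloop
endfacet
facet normal -0.357 -0.544 0.759
outer loop
vertex 3.975 3.965 -1.602
vertex 2.032 4.107 -2.414
vertex 4.266 2.426 -2.568
endloop
endfacet
facet normal -0.158 0.836 0.525
outer loop
vertex 3.975 3.965 -1.602
vertex 4.557 4.852 -2.84
vertex 2.032 4.107 -2.414
endloop
endfacet
facet normal 0.357 0.544 -0.759
outer loop
vertex 2.614 4.994 -3.652
vertex 4.557 4.852 -2.84
vertex 2.905 3.455 -4.618
endloop
endfacet
facet normal 0.158 -0.836 -0.525
outer loop
vertex 4.848 3.313 -3.806
vertex 4.266 2.426 -2.568
vertex 2.905 3.455 -4.618
endloop
endfacet
facet normal 0.357 0.544 -0.759
outer loop
vertex 2.905 3.455 -4.618
vertex 4.557 4.852 -2.84
vertex 4.848 3.313 -3.806
endloop
endfacet
facet normal 0.921 -0.067 0.385
outer loop
vertex 4.848 3.313 -3.806
vertex 3.975 3.965 -1.602
vertex 4.266 2.426 -2.568
endloop
endfacet
facet normal 0.921 -0.067 0.385
outer loop
vertex 4.557 4.852 -2.84
vertex 3.975 3.965 -1.602
vertex 4.848 3.313 -3.806
endloop
endfacet
facet normal -0.871 0.492 0.006
outer loop
vertex 1.554 -3.582 -0.049
vertex 2.43 -2.044 1.098
vertex 1.812 -3.116 -0.872
endloop
endfacet
facet normal -0.415 -0.730 -0.543
outer loop
vertex 2.77 -3.656 -0.878
vertex 1.554 -3.582 -0.049
vertex 1.812 -3.116 -0.872
endloop
endfacet
facet normal -0.871 0.491 0.006
outer loop
vertex 1.812 -3.116 -0.872
vertex 2.43 -2.044 1.098
vertex 2.688 -1.577 0.276
endloop
endfacet
facet normal 0.263 0.476 -0.839
outer loop
vertex 2.688 -1.577 0.276
vertex 2.77 -3.656 -0.878
vertex 1.812 -3.116 -0.872
endloop
endfacet
facet normal -0.263 -0.476 0.839
outer loop
vertex 1.554 -3.582 -0.049
vertex 3.388 -2.584 1.092
vertex 2.43 -2.044 1.098
endloop
endfacet
facet normal -0.415 -0.729 -0.544
outer loop
vertex 2.512 -4.123 -0.056
vertex 1.554 -3.582 -0.049
vertex 2.77 -3.656 -0.878
endloop
endfacet
facet normal -0.263 -0.476 0.839
outer loop
vertex 2.512 -4.123 -0.056
vertex 3.388 -2.584 1.092
vertex 1.554 -3.582 -0.049
endloop
endfacet
facet normal 0.414 0.729 0.544
outer loop
vertex 2.43 -2.044 1.098
vertex 3.388 -2.584 1.092
vertex 2.688 -1.577 0.276
endloop
endfacet
facet normal 0.263 0.476 -0.839
outer loop
vertex 3.646 -2.118 0.269
vertex 2.77 -3.656 -0.878
vertex 2.688 -1.577 0.276
endloop
endfacet
facet normal 0.416 0.729 0.543
outer loop
vertex 2.688 -1.577 0.276
vertex 3.388 -2.584 1.092
vertex 3.646 -2.118 0.269
endloop
endfacet
facet normal 0.871 -0.492 -0.006
outer loop
vertex 3.646 -2.118 0.269
vertex 2.512 -4.123 -0.056
vertex 2.77 -3.656 -0.878
endloop
endfacet
facet normal 0.871 -0.492 -0.005
outer loop
vertex 3.388 -2.584 1.092
vertex 2.512 -4.123 -0.056
vertex 3.646 -2.118 0.269
endloop
endfacet

endsolid


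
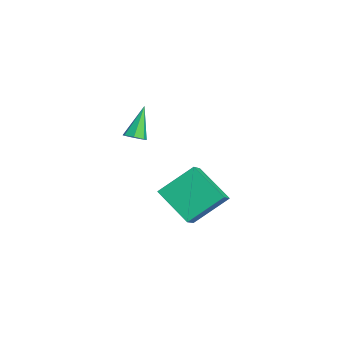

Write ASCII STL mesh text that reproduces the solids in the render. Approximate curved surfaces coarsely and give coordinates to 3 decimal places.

solid 
facet normal 0.497 -0.363 -0.788
outer loop
vertex -1.265 -0.684 -3.017
vertex -1.719 -0.565 -3.358
vertex -1.266 -0.227 -3.228
endloop
endfacet
facet normal 0.699 0.301 0.649
outer loop
vertex -1.265 -0.684 -3.017
vertex -1.266 -0.227 -3.228
vertex -2.641 0.105 -1.902
endloop
endfacet
facet normal 0.497 -0.363 -0.788
outer loop
vertex -1.266 -0.227 -3.228
vertex -1.719 -0.565 -3.358
vertex -1.608 -0.025 -3.537
endloop
endfacet
facet normal 0.383 0.908 0.170
outer loop
vertex -1.266 -0.227 -3.228
vertex -1.608 -0.025 -3.537
vertex -2.641 0.105 -1.902
endloop
endfacet
facet normal 0.499 -0.363 -0.787
outer loop
vertex -1.608 -0.025 -3.537
vertex -1.719 -0.565 -3.358
vertex -2.033 -0.23 -3.712
endloop
endfacet
facet normal -0.323 0.905 -0.276
outer loop
vertex -1.608 -0.025 -3.537
vertex -2.033 -0.23 -3.712
vertex -2.641 0.105 -1.902
endloop
endfacet
facet normal 0.499 -0.363 -0.787
outer loop
vertex -2.033 -0.23 -3.712
vertex -1.719 -0.565 -3.358
vertex -2.221 -0.688 -3.62
endloop
endfacet
facet normal -0.888 0.294 -0.353
outer loop
vertex -2.033 -0.23 -3.712
vertex -2.221 -0.688 -3.62
vertex -2.641 0.105 -1.902
endloop
endfacet
facet normal 0.499 -0.363 -0.787
outer loop
vertex -2.221 -0.688 -3.62
vertex -1.719 -0.565 -3.358
vertex -2.031 -1.053 -3.331
endloop
endfacet
facet normal -0.886 -0.463 -0.003
outer loop
vertex -2.221 -0.688 -3.62
vertex -2.031 -1.053 -3.331
vertex -2.641 0.105 -1.902
endloop
endfacet
facet normal 0.498 -0.362 -0.788
outer loop
vertex -2.031 -1.053 -3.331
vertex -1.719 -0.565 -3.358
vertex -1.606 -1.051 -3.063
endloop
endfacet
facet normal -0.318 -0.798 0.511
outer loop
vertex -2.031 -1.053 -3.331
vertex -1.606 -1.051 -3.063
vertex -2.641 0.105 -1.902
endloop
endfacet
facet normal 0.497 -0.363 -0.788
outer loop
vertex -1.606 -1.051 -3.063
vertex -1.719 -0.565 -3.358
vertex -1.265 -0.684 -3.017
endloop
endfacet
facet normal 0.386 -0.459 0.801
outer loop
vertex -1.606 -1.051 -3.063
vertex -1.265 -0.684 -3.017
vertex -2.641 0.105 -1.902
endloop
endfacet
facet normal -0.704 0.380 -0.599
outer loop
vertex 2.251 1.539 -3.161
vertex 3.733 2.519 -4.281
vertex 2.41 -0.114 -4.397
endloop
endfacet
facet normal -0.706 -0.467 0.533
outer loop
vertex 3.347 -0.619 -3.599
vertex 2.251 1.539 -3.161
vertex 2.41 -0.114 -4.397
endloop
endfacet
facet normal -0.704 0.380 -0.600
outer loop
vertex 2.41 -0.114 -4.397
vertex 3.733 2.519 -4.281
vertex 3.893 0.866 -5.516
endloop
endfacet
facet normal 0.078 -0.799 -0.597
outer loop
vertex 3.893 0.866 -5.516
vertex 3.347 -0.619 -3.599
vertex 2.41 -0.114 -4.397
endloop
endfacet
facet normal -0.077 0.799 0.597
outer loop
vertex 2.251 1.539 -3.161
vertex 4.67 2.014 -3.483
vertex 3.733 2.519 -4.281
endloop
endfacet
facet normal -0.706 -0.467 0.533
outer loop
vertex 3.187 1.034 -2.364
vertex 2.251 1.539 -3.161
vertex 3.347 -0.619 -3.599
endloop
endfacet
facet normal -0.077 0.799 0.597
outer loop
vertex 3.187 1.034 -2.364
vertex 4.67 2.014 -3.483
vertex 2.251 1.539 -3.161
endloop
endfacet
facet normal 0.706 0.467 -0.533
outer loop
vertex 3.733 2.519 -4.281
vertex 4.67 2.014 -3.483
vertex 3.893 0.866 -5.516
endloop
endfacet
facet normal 0.077 -0.799 -0.597
outer loop
vertex 4.829 0.361 -4.719
vertex 3.347 -0.619 -3.599
vertex 3.893 0.866 -5.516
endloop
endfacet
facet normal 0.706 0.467 -0.533
outer loop
vertex 3.893 0.866 -5.516
vertex 4.67 2.014 -3.483
vertex 4.829 0.361 -4.719
endloop
endfacet
facet normal 0.704 -0.380 0.600
outer loop
vertex 4.829 0.361 -4.719
vertex 3.187 1.034 -2.364
vertex 3.347 -0.619 -3.599
endloop
endfacet
facet normal 0.704 -0.381 0.600
outer loop
vertex 4.67 2.014 -3.483
vertex 3.187 1.034 -2.364
vertex 4.829 0.361 -4.719
endloop
endfacet

endsolid


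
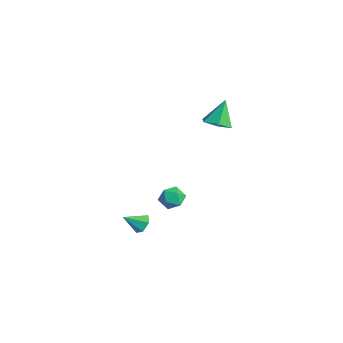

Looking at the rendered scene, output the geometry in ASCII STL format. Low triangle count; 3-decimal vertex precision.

solid 
facet normal -0.023 0.051 0.998
outer loop
vertex 1.613 -0.345 -2.369
vertex 1.767 -1.16 -2.324
vertex 2.397 -0.619 -2.337
endloop
endfacet
facet normal 0.204 0.667 0.717
outer loop
vertex 1.613 -0.345 -2.369
vertex 2.397 -0.619 -2.337
vertex 2.194 -0.001 -2.854
endloop
endfacet
facet normal -0.305 0.910 0.280
outer loop
vertex 1.613 -0.345 -2.369
vertex 2.194 -0.001 -2.854
vertex 1.438 -0.16 -3.16
endloop
endfacet
facet normal -0.847 0.445 0.291
outer loop
vertex 1.613 -0.345 -2.369
vertex 1.438 -0.16 -3.16
vertex 1.174 -0.877 -2.832
endloop
endfacet
facet normal -0.672 -0.086 0.736
outer loop
vertex 1.613 -0.345 -2.369
vertex 1.174 -0.877 -2.832
vertex 1.767 -1.16 -2.324
endloop
endfacet
facet normal 0.784 0.529 0.325
outer loop
vertex 2.194 -0.001 -2.854
vertex 2.397 -0.619 -2.337
vertex 2.706 -0.603 -3.108
endloop
endfacet
facet normal 0.417 -0.466 0.780
outer loop
vertex 2.397 -0.619 -2.337
vertex 1.767 -1.16 -2.324
vertex 2.442 -1.32 -2.78
endloop
endfacet
facet normal -0.633 -0.688 0.355
outer loop
vertex 1.767 -1.16 -2.324
vertex 1.174 -0.877 -2.832
vertex 1.686 -1.479 -3.086
endloop
endfacet
facet normal -0.916 0.171 -0.363
outer loop
vertex 1.174 -0.877 -2.832
vertex 1.438 -0.16 -3.16
vertex 1.483 -0.861 -3.603
endloop
endfacet
facet normal -0.039 0.923 -0.382
outer loop
vertex 1.438 -0.16 -3.16
vertex 2.194 -0.001 -2.854
vertex 2.113 -0.32 -3.616
endloop
endfacet
facet normal 0.847 -0.445 -0.291
outer loop
vertex 2.267 -1.135 -3.571
vertex 2.706 -0.603 -3.108
vertex 2.442 -1.32 -2.78
endloop
endfacet
facet normal 0.305 -0.910 -0.280
outer loop
vertex 2.267 -1.135 -3.571
vertex 2.442 -1.32 -2.78
vertex 1.686 -1.479 -3.086
endloop
endfacet
facet normal -0.204 -0.667 -0.717
outer loop
vertex 2.267 -1.135 -3.571
vertex 1.686 -1.479 -3.086
vertex 1.483 -0.861 -3.603
endloop
endfacet
facet normal 0.023 -0.051 -0.998
outer loop
vertex 2.267 -1.135 -3.571
vertex 1.483 -0.861 -3.603
vertex 2.113 -0.32 -3.616
endloop
endfacet
facet normal 0.672 0.086 -0.736
outer loop
vertex 2.267 -1.135 -3.571
vertex 2.113 -0.32 -3.616
vertex 2.706 -0.603 -3.108
endloop
endfacet
facet normal 0.916 -0.171 0.363
outer loop
vertex 2.442 -1.32 -2.78
vertex 2.706 -0.603 -3.108
vertex 2.397 -0.619 -2.337
endloop
endfacet
facet normal 0.039 -0.923 0.382
outer loop
vertex 1.686 -1.479 -3.086
vertex 2.442 -1.32 -2.78
vertex 1.767 -1.16 -2.324
endloop
endfacet
facet normal -0.784 -0.529 -0.325
outer loop
vertex 1.483 -0.861 -3.603
vertex 1.686 -1.479 -3.086
vertex 1.174 -0.877 -2.832
endloop
endfacet
facet normal -0.417 0.466 -0.780
outer loop
vertex 2.113 -0.32 -3.616
vertex 1.483 -0.861 -3.603
vertex 1.438 -0.16 -3.16
endloop
endfacet
facet normal 0.633 0.688 -0.355
outer loop
vertex 2.706 -0.603 -3.108
vertex 2.113 -0.32 -3.616
vertex 2.194 -0.001 -2.854
endloop
endfacet
facet normal 0.222 -0.402 -0.888
outer loop
vertex 3.337 1.351 3.158
vertex 2.547 1.653 2.824
vertex 3.291 2.175 2.774
endloop
endfacet
facet normal 0.787 0.296 0.541
outer loop
vertex 3.337 1.351 3.158
vertex 3.291 2.175 2.774
vertex 2.173 2.327 4.316
endloop
endfacet
facet normal 0.222 -0.401 -0.889
outer loop
vertex 3.291 2.175 2.774
vertex 2.547 1.653 2.824
vertex 2.5 2.477 2.44
endloop
endfacet
facet normal 0.306 0.943 0.129
outer loop
vertex 3.291 2.175 2.774
vertex 2.5 2.477 2.44
vertex 2.173 2.327 4.316
endloop
endfacet
facet normal 0.223 -0.401 -0.888
outer loop
vertex 2.5 2.477 2.44
vertex 2.547 1.653 2.824
vertex 1.756 1.955 2.489
endloop
endfacet
facet normal -0.576 0.817 -0.035
outer loop
vertex 2.5 2.477 2.44
vertex 1.756 1.955 2.489
vertex 2.173 2.327 4.316
endloop
endfacet
facet normal 0.223 -0.401 -0.888
outer loop
vertex 1.756 1.955 2.489
vertex 2.547 1.653 2.824
vertex 1.803 1.131 2.873
endloop
endfacet
facet normal -0.976 0.044 0.214
outer loop
vertex 1.756 1.955 2.489
vertex 1.803 1.131 2.873
vertex 2.173 2.327 4.316
endloop
endfacet
facet normal 0.223 -0.401 -0.889
outer loop
vertex 1.803 1.131 2.873
vertex 2.547 1.653 2.824
vertex 2.593 0.829 3.207
endloop
endfacet
facet normal -0.495 -0.602 0.626
outer loop
vertex 1.803 1.131 2.873
vertex 2.593 0.829 3.207
vertex 2.173 2.327 4.316
endloop
endfacet
facet normal 0.223 -0.401 -0.889
outer loop
vertex 2.593 0.829 3.207
vertex 2.547 1.653 2.824
vertex 3.337 1.351 3.158
endloop
endfacet
facet normal 0.386 -0.476 0.790
outer loop
vertex 2.593 0.829 3.207
vertex 3.337 1.351 3.158
vertex 2.173 2.327 4.316
endloop
endfacet
facet normal 0.180 0.805 -0.566
outer loop
vertex 3.0 -2.942 -4.389
vertex 2.385 -2.711 -4.256
vertex 2.899 -2.546 -3.858
endloop
endfacet
facet normal 0.814 -0.381 0.439
outer loop
vertex 3.0 -2.942 -4.389
vertex 2.899 -2.546 -3.858
vertex 2.155 -3.749 -3.524
endloop
endfacet
facet normal 0.180 0.805 -0.566
outer loop
vertex 2.899 -2.546 -3.858
vertex 2.385 -2.711 -4.256
vertex 2.284 -2.315 -3.725
endloop
endfacet
facet normal 0.250 0.112 0.962
outer loop
vertex 2.899 -2.546 -3.858
vertex 2.284 -2.315 -3.725
vertex 2.155 -3.749 -3.524
endloop
endfacet
facet normal 0.179 0.805 -0.566
outer loop
vertex 2.284 -2.315 -3.725
vertex 2.385 -2.711 -4.256
vertex 1.771 -2.481 -4.123
endloop
endfacet
facet normal -0.637 0.163 0.753
outer loop
vertex 2.284 -2.315 -3.725
vertex 1.771 -2.481 -4.123
vertex 2.155 -3.749 -3.524
endloop
endfacet
facet normal 0.178 0.804 -0.567
outer loop
vertex 1.771 -2.481 -4.123
vertex 2.385 -2.711 -4.256
vertex 1.872 -2.877 -4.653
endloop
endfacet
facet normal -0.960 -0.279 0.025
outer loop
vertex 1.771 -2.481 -4.123
vertex 1.872 -2.877 -4.653
vertex 2.155 -3.749 -3.524
endloop
endfacet
facet normal 0.179 0.804 -0.568
outer loop
vertex 1.872 -2.877 -4.653
vertex 2.385 -2.711 -4.256
vertex 2.487 -3.108 -4.786
endloop
endfacet
facet normal -0.397 -0.772 -0.497
outer loop
vertex 1.872 -2.877 -4.653
vertex 2.487 -3.108 -4.786
vertex 2.155 -3.749 -3.524
endloop
endfacet
facet normal 0.179 0.804 -0.568
outer loop
vertex 2.487 -3.108 -4.786
vertex 2.385 -2.711 -4.256
vertex 3.0 -2.942 -4.389
endloop
endfacet
facet normal 0.490 -0.823 -0.289
outer loop
vertex 2.487 -3.108 -4.786
vertex 3.0 -2.942 -4.389
vertex 2.155 -3.749 -3.524
endloop
endfacet

endsolid


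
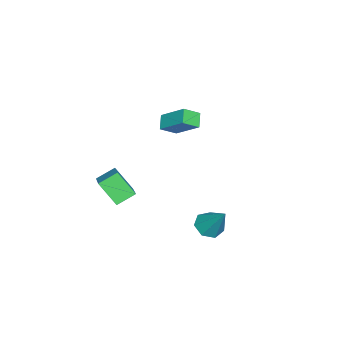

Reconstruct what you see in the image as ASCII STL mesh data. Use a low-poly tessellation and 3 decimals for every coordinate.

solid 
facet normal -0.313 -0.513 -0.799
outer loop
vertex 3.573 3.263 -1.145
vertex 3.148 2.853 -0.715
vertex 2.984 3.479 -1.053
endloop
endfacet
facet normal 0.296 0.918 -0.264
outer loop
vertex 3.573 3.263 -1.145
vertex 2.984 3.479 -1.053
vertex 3.692 3.747 0.675
endloop
endfacet
facet normal -0.313 -0.513 -0.799
outer loop
vertex 2.984 3.479 -1.053
vertex 3.148 2.853 -0.715
vertex 2.519 3.224 -0.707
endloop
endfacet
facet normal -0.453 0.890 0.047
outer loop
vertex 2.984 3.479 -1.053
vertex 2.519 3.224 -0.707
vertex 3.692 3.747 0.675
endloop
endfacet
facet normal -0.313 -0.513 -0.799
outer loop
vertex 2.519 3.224 -0.707
vertex 3.148 2.853 -0.715
vertex 2.527 2.69 -0.367
endloop
endfacet
facet normal -0.778 0.329 0.535
outer loop
vertex 2.519 3.224 -0.707
vertex 2.527 2.69 -0.367
vertex 3.692 3.747 0.675
endloop
endfacet
facet normal -0.313 -0.514 -0.799
outer loop
vertex 2.527 2.69 -0.367
vertex 3.148 2.853 -0.715
vertex 3.003 2.279 -0.289
endloop
endfacet
facet normal -0.433 -0.344 0.833
outer loop
vertex 2.527 2.69 -0.367
vertex 3.003 2.279 -0.289
vertex 3.692 3.747 0.675
endloop
endfacet
facet normal -0.314 -0.513 -0.799
outer loop
vertex 3.003 2.279 -0.289
vertex 3.148 2.853 -0.715
vertex 3.587 2.3 -0.532
endloop
endfacet
facet normal 0.320 -0.620 0.716
outer loop
vertex 3.003 2.279 -0.289
vertex 3.587 2.3 -0.532
vertex 3.692 3.747 0.675
endloop
endfacet
facet normal -0.313 -0.513 -0.799
outer loop
vertex 3.587 2.3 -0.532
vertex 3.148 2.853 -0.715
vertex 3.841 2.738 -0.913
endloop
endfacet
facet normal 0.916 -0.294 0.273
outer loop
vertex 3.587 2.3 -0.532
vertex 3.841 2.738 -0.913
vertex 3.692 3.747 0.675
endloop
endfacet
facet normal -0.313 -0.513 -0.799
outer loop
vertex 3.841 2.738 -0.913
vertex 3.148 2.853 -0.715
vertex 3.573 3.263 -1.145
endloop
endfacet
facet normal 0.906 0.390 -0.163
outer loop
vertex 3.841 2.738 -0.913
vertex 3.573 3.263 -1.145
vertex 3.692 3.747 0.675
endloop
endfacet
facet normal -0.777 -0.206 0.595
outer loop
vertex -3.183 -1.6 1.344
vertex -2.749 -0.328 2.352
vertex -3.751 -0.987 0.814
endloop
endfacet
facet normal -0.259 -0.758 -0.599
outer loop
vertex -3.091 -0.812 0.308
vertex -3.183 -1.6 1.344
vertex -3.751 -0.987 0.814
endloop
endfacet
facet normal -0.777 -0.206 0.595
outer loop
vertex -3.751 -0.987 0.814
vertex -2.749 -0.328 2.352
vertex -3.317 0.285 1.822
endloop
endfacet
facet normal -0.574 0.620 -0.535
outer loop
vertex -3.317 0.285 1.822
vertex -3.091 -0.812 0.308
vertex -3.751 -0.987 0.814
endloop
endfacet
facet normal 0.574 -0.620 0.535
outer loop
vertex -3.183 -1.6 1.344
vertex -2.089 -0.153 1.846
vertex -2.749 -0.328 2.352
endloop
endfacet
facet normal -0.259 -0.758 -0.599
outer loop
vertex -2.523 -1.425 0.838
vertex -3.183 -1.6 1.344
vertex -3.091 -0.812 0.308
endloop
endfacet
facet normal 0.574 -0.620 0.535
outer loop
vertex -2.523 -1.425 0.838
vertex -2.089 -0.153 1.846
vertex -3.183 -1.6 1.344
endloop
endfacet
facet normal 0.259 0.758 0.599
outer loop
vertex -2.749 -0.328 2.352
vertex -2.089 -0.153 1.846
vertex -3.317 0.285 1.822
endloop
endfacet
facet normal -0.574 0.620 -0.535
outer loop
vertex -2.657 0.46 1.316
vertex -3.091 -0.812 0.308
vertex -3.317 0.285 1.822
endloop
endfacet
facet normal 0.259 0.758 0.599
outer loop
vertex -3.317 0.285 1.822
vertex -2.089 -0.153 1.846
vertex -2.657 0.46 1.316
endloop
endfacet
facet normal 0.777 0.206 -0.595
outer loop
vertex -2.657 0.46 1.316
vertex -2.523 -1.425 0.838
vertex -3.091 -0.812 0.308
endloop
endfacet
facet normal 0.777 0.206 -0.595
outer loop
vertex -2.089 -0.153 1.846
vertex -2.523 -1.425 0.838
vertex -2.657 0.46 1.316
endloop
endfacet
facet normal -0.590 0.661 0.464
outer loop
vertex 0.464 -2.548 -0.095
vertex 2.067 -1.806 0.885
vertex 0.68 -1.606 -1.163
endloop
endfacet
facet normal -0.794 -0.368 -0.485
outer loop
vertex 1.293 -2.294 -1.645
vertex 0.464 -2.548 -0.095
vertex 0.68 -1.606 -1.163
endloop
endfacet
facet normal -0.590 0.661 0.464
outer loop
vertex 0.68 -1.606 -1.163
vertex 2.067 -1.806 0.885
vertex 2.283 -0.864 -0.183
endloop
endfacet
facet normal 0.151 0.654 -0.742
outer loop
vertex 2.283 -0.864 -0.183
vertex 1.293 -2.294 -1.645
vertex 0.68 -1.606 -1.163
endloop
endfacet
facet normal -0.151 -0.654 0.742
outer loop
vertex 0.464 -2.548 -0.095
vertex 2.68 -2.494 0.403
vertex 2.067 -1.806 0.885
endloop
endfacet
facet normal -0.794 -0.368 -0.485
outer loop
vertex 1.077 -3.236 -0.577
vertex 0.464 -2.548 -0.095
vertex 1.293 -2.294 -1.645
endloop
endfacet
facet normal -0.151 -0.654 0.742
outer loop
vertex 1.077 -3.236 -0.577
vertex 2.68 -2.494 0.403
vertex 0.464 -2.548 -0.095
endloop
endfacet
facet normal 0.794 0.368 0.485
outer loop
vertex 2.067 -1.806 0.885
vertex 2.68 -2.494 0.403
vertex 2.283 -0.864 -0.183
endloop
endfacet
facet normal 0.151 0.654 -0.742
outer loop
vertex 2.896 -1.552 -0.665
vertex 1.293 -2.294 -1.645
vertex 2.283 -0.864 -0.183
endloop
endfacet
facet normal 0.794 0.368 0.485
outer loop
vertex 2.283 -0.864 -0.183
vertex 2.68 -2.494 0.403
vertex 2.896 -1.552 -0.665
endloop
endfacet
facet normal 0.590 -0.661 -0.464
outer loop
vertex 2.896 -1.552 -0.665
vertex 1.077 -3.236 -0.577
vertex 1.293 -2.294 -1.645
endloop
endfacet
facet normal 0.590 -0.661 -0.464
outer loop
vertex 2.68 -2.494 0.403
vertex 1.077 -3.236 -0.577
vertex 2.896 -1.552 -0.665
endloop
endfacet

endsolid


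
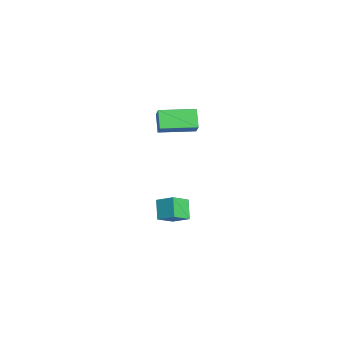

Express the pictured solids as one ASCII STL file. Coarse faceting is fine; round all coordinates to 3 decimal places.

solid 
facet normal -0.724 0.066 0.687
outer loop
vertex 0.931 0.253 4.4
vertex 1.04 2.259 4.322
vertex 0.27 0.262 3.703
endloop
endfacet
facet normal -0.054 -0.998 0.039
outer loop
vertex 1.16 0.181 2.858
vertex 0.931 0.253 4.4
vertex 0.27 0.262 3.703
endloop
endfacet
facet normal -0.724 0.066 0.687
outer loop
vertex 0.27 0.262 3.703
vertex 1.04 2.259 4.322
vertex 0.38 2.268 3.626
endloop
endfacet
facet normal -0.688 0.010 -0.726
outer loop
vertex 0.38 2.268 3.626
vertex 1.16 0.181 2.858
vertex 0.27 0.262 3.703
endloop
endfacet
facet normal 0.688 -0.009 0.726
outer loop
vertex 0.931 0.253 4.4
vertex 1.93 2.178 3.477
vertex 1.04 2.259 4.322
endloop
endfacet
facet normal -0.054 -0.998 0.039
outer loop
vertex 1.82 0.172 3.554
vertex 0.931 0.253 4.4
vertex 1.16 0.181 2.858
endloop
endfacet
facet normal 0.689 -0.010 0.725
outer loop
vertex 1.82 0.172 3.554
vertex 1.93 2.178 3.477
vertex 0.931 0.253 4.4
endloop
endfacet
facet normal 0.054 0.998 -0.039
outer loop
vertex 1.04 2.259 4.322
vertex 1.93 2.178 3.477
vertex 0.38 2.268 3.626
endloop
endfacet
facet normal -0.689 0.009 -0.725
outer loop
vertex 1.269 2.187 2.78
vertex 1.16 0.181 2.858
vertex 0.38 2.268 3.626
endloop
endfacet
facet normal 0.054 0.998 -0.039
outer loop
vertex 0.38 2.268 3.626
vertex 1.93 2.178 3.477
vertex 1.269 2.187 2.78
endloop
endfacet
facet normal 0.724 -0.066 -0.687
outer loop
vertex 1.269 2.187 2.78
vertex 1.82 0.172 3.554
vertex 1.16 0.181 2.858
endloop
endfacet
facet normal 0.724 -0.066 -0.687
outer loop
vertex 1.93 2.178 3.477
vertex 1.82 0.172 3.554
vertex 1.269 2.187 2.78
endloop
endfacet
facet normal -0.552 -0.694 -0.463
outer loop
vertex 0.55 0.199 -2.785
vertex -0.045 1.143 -3.49
vertex 1.455 0.087 -3.697
endloop
endfacet
facet normal 0.450 -0.715 0.534
outer loop
vertex 2.085 0.877 -3.17
vertex 0.55 0.199 -2.785
vertex 1.455 0.087 -3.697
endloop
endfacet
facet normal -0.552 -0.694 -0.462
outer loop
vertex 1.455 0.087 -3.697
vertex -0.045 1.143 -3.49
vertex 0.86 1.031 -4.403
endloop
endfacet
facet normal 0.701 -0.087 -0.708
outer loop
vertex 0.86 1.031 -4.403
vertex 2.085 0.877 -3.17
vertex 1.455 0.087 -3.697
endloop
endfacet
facet normal -0.701 0.087 0.708
outer loop
vertex 0.55 0.199 -2.785
vertex 0.585 1.933 -2.963
vertex -0.045 1.143 -3.49
endloop
endfacet
facet normal 0.450 -0.716 0.534
outer loop
vertex 1.18 0.989 -2.257
vertex 0.55 0.199 -2.785
vertex 2.085 0.877 -3.17
endloop
endfacet
facet normal -0.702 0.087 0.707
outer loop
vertex 1.18 0.989 -2.257
vertex 0.585 1.933 -2.963
vertex 0.55 0.199 -2.785
endloop
endfacet
facet normal -0.450 0.715 -0.534
outer loop
vertex -0.045 1.143 -3.49
vertex 0.585 1.933 -2.963
vertex 0.86 1.031 -4.403
endloop
endfacet
facet normal 0.701 -0.086 -0.708
outer loop
vertex 1.49 1.821 -3.875
vertex 2.085 0.877 -3.17
vertex 0.86 1.031 -4.403
endloop
endfacet
facet normal -0.450 0.716 -0.534
outer loop
vertex 0.86 1.031 -4.403
vertex 0.585 1.933 -2.963
vertex 1.49 1.821 -3.875
endloop
endfacet
facet normal 0.552 0.694 0.462
outer loop
vertex 1.49 1.821 -3.875
vertex 1.18 0.989 -2.257
vertex 2.085 0.877 -3.17
endloop
endfacet
facet normal 0.552 0.694 0.463
outer loop
vertex 0.585 1.933 -2.963
vertex 1.18 0.989 -2.257
vertex 1.49 1.821 -3.875
endloop
endfacet

endsolid


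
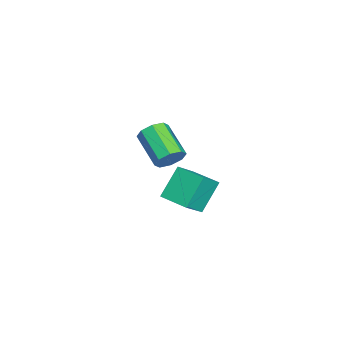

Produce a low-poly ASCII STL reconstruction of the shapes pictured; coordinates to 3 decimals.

solid 
facet normal 0.747 0.478 -0.462
outer loop
vertex -0.507 -0.4 1.643
vertex -0.959 -0.413 0.899
vertex -0.895 0.137 1.571
endloop
endfacet
facet normal 0.321 0.350 0.880
outer loop
vertex -0.507 -0.4 1.643
vertex -0.895 0.137 1.571
vertex -2.089 -1.413 2.624
endloop
endfacet
facet normal 0.321 0.351 0.880
outer loop
vertex -2.089 -1.413 2.624
vertex -0.895 0.137 1.571
vertex -2.477 -0.877 2.552
endloop
endfacet
facet normal -0.746 -0.478 0.463
outer loop
vertex -2.089 -1.413 2.624
vertex -2.477 -0.877 2.552
vertex -2.541 -1.427 1.881
endloop
endfacet
facet normal 0.747 0.478 -0.462
outer loop
vertex -0.895 0.137 1.571
vertex -0.959 -0.413 0.899
vertex -1.32 0.351 1.105
endloop
endfacet
facet normal -0.186 0.818 0.545
outer loop
vertex -0.895 0.137 1.571
vertex -1.32 0.351 1.105
vertex -2.477 -0.877 2.552
endloop
endfacet
facet normal -0.185 0.817 0.546
outer loop
vertex -2.477 -0.877 2.552
vertex -1.32 0.351 1.105
vertex -2.903 -0.663 2.087
endloop
endfacet
facet normal -0.746 -0.478 0.463
outer loop
vertex -2.477 -0.877 2.552
vertex -2.903 -0.663 2.087
vertex -2.541 -1.427 1.881
endloop
endfacet
facet normal 0.746 0.478 -0.464
outer loop
vertex -1.32 0.351 1.105
vertex -0.959 -0.413 0.899
vertex -1.534 0.117 0.52
endloop
endfacet
facet normal -0.583 0.805 -0.109
outer loop
vertex -1.32 0.351 1.105
vertex -1.534 0.117 0.52
vertex -2.903 -0.663 2.087
endloop
endfacet
facet normal -0.582 0.806 -0.108
outer loop
vertex -2.903 -0.663 2.087
vertex -1.534 0.117 0.52
vertex -3.117 -0.896 1.501
endloop
endfacet
facet normal -0.746 -0.478 0.463
outer loop
vertex -2.903 -0.663 2.087
vertex -3.117 -0.896 1.501
vertex -2.541 -1.427 1.881
endloop
endfacet
facet normal 0.746 0.478 -0.463
outer loop
vertex -1.534 0.117 0.52
vertex -0.959 -0.413 0.899
vertex -1.411 -0.427 0.156
endloop
endfacet
facet normal -0.639 0.323 -0.698
outer loop
vertex -1.534 0.117 0.52
vertex -1.411 -0.427 0.156
vertex -3.117 -0.896 1.501
endloop
endfacet
facet normal -0.639 0.322 -0.699
outer loop
vertex -3.117 -0.896 1.501
vertex -1.411 -0.427 0.156
vertex -2.993 -1.44 1.137
endloop
endfacet
facet normal -0.746 -0.479 0.462
outer loop
vertex -3.117 -0.896 1.501
vertex -2.993 -1.44 1.137
vertex -2.541 -1.427 1.881
endloop
endfacet
facet normal 0.746 0.478 -0.463
outer loop
vertex -1.411 -0.427 0.156
vertex -0.959 -0.413 0.899
vertex -1.023 -0.963 0.228
endloop
endfacet
facet normal -0.321 -0.351 -0.880
outer loop
vertex -1.411 -0.427 0.156
vertex -1.023 -0.963 0.228
vertex -2.993 -1.44 1.137
endloop
endfacet
facet normal -0.321 -0.350 -0.880
outer loop
vertex -2.993 -1.44 1.137
vertex -1.023 -0.963 0.228
vertex -2.605 -1.977 1.209
endloop
endfacet
facet normal -0.747 -0.478 0.462
outer loop
vertex -2.993 -1.44 1.137
vertex -2.605 -1.977 1.209
vertex -2.541 -1.427 1.881
endloop
endfacet
facet normal 0.746 0.478 -0.463
outer loop
vertex -1.023 -0.963 0.228
vertex -0.959 -0.413 0.899
vertex -0.597 -1.177 0.693
endloop
endfacet
facet normal 0.185 -0.817 -0.546
outer loop
vertex -1.023 -0.963 0.228
vertex -0.597 -1.177 0.693
vertex -2.605 -1.977 1.209
endloop
endfacet
facet normal 0.186 -0.818 -0.545
outer loop
vertex -2.605 -1.977 1.209
vertex -0.597 -1.177 0.693
vertex -2.18 -2.191 1.675
endloop
endfacet
facet normal -0.747 -0.478 0.462
outer loop
vertex -2.605 -1.977 1.209
vertex -2.18 -2.191 1.675
vertex -2.541 -1.427 1.881
endloop
endfacet
facet normal 0.746 0.478 -0.463
outer loop
vertex -0.597 -1.177 0.693
vertex -0.959 -0.413 0.899
vertex -0.383 -0.944 1.279
endloop
endfacet
facet normal 0.583 -0.806 0.108
outer loop
vertex -0.597 -1.177 0.693
vertex -0.383 -0.944 1.279
vertex -2.18 -2.191 1.675
endloop
endfacet
facet normal 0.583 -0.805 0.109
outer loop
vertex -2.18 -2.191 1.675
vertex -0.383 -0.944 1.279
vertex -1.966 -1.957 2.26
endloop
endfacet
facet normal -0.746 -0.478 0.464
outer loop
vertex -2.18 -2.191 1.675
vertex -1.966 -1.957 2.26
vertex -2.541 -1.427 1.881
endloop
endfacet
facet normal 0.746 0.479 -0.462
outer loop
vertex -0.383 -0.944 1.279
vertex -0.959 -0.413 0.899
vertex -0.507 -0.4 1.643
endloop
endfacet
facet normal 0.639 -0.322 0.699
outer loop
vertex -0.383 -0.944 1.279
vertex -0.507 -0.4 1.643
vertex -1.966 -1.957 2.26
endloop
endfacet
facet normal 0.639 -0.322 0.698
outer loop
vertex -1.966 -1.957 2.26
vertex -0.507 -0.4 1.643
vertex -2.089 -1.413 2.624
endloop
endfacet
facet normal -0.746 -0.478 0.463
outer loop
vertex -1.966 -1.957 2.26
vertex -2.089 -1.413 2.624
vertex -2.541 -1.427 1.881
endloop
endfacet
facet normal -0.529 0.397 0.750
outer loop
vertex 3.051 0.218 3.351
vertex 3.968 1.492 3.323
vertex 2.078 0.895 2.307
endloop
endfacet
facet normal -0.584 -0.811 0.018
outer loop
vertex 3.072 0.148 0.897
vertex 3.051 0.218 3.351
vertex 2.078 0.895 2.307
endloop
endfacet
facet normal -0.529 0.397 0.750
outer loop
vertex 2.078 0.895 2.307
vertex 3.968 1.492 3.323
vertex 2.995 2.169 2.279
endloop
endfacet
facet normal -0.616 0.429 -0.661
outer loop
vertex 2.995 2.169 2.279
vertex 3.072 0.148 0.897
vertex 2.078 0.895 2.307
endloop
endfacet
facet normal 0.616 -0.429 0.661
outer loop
vertex 3.051 0.218 3.351
vertex 4.962 0.745 1.913
vertex 3.968 1.492 3.323
endloop
endfacet
facet normal -0.584 -0.811 0.018
outer loop
vertex 4.045 -0.529 1.941
vertex 3.051 0.218 3.351
vertex 3.072 0.148 0.897
endloop
endfacet
facet normal 0.616 -0.429 0.661
outer loop
vertex 4.045 -0.529 1.941
vertex 4.962 0.745 1.913
vertex 3.051 0.218 3.351
endloop
endfacet
facet normal 0.584 0.811 -0.018
outer loop
vertex 3.968 1.492 3.323
vertex 4.962 0.745 1.913
vertex 2.995 2.169 2.279
endloop
endfacet
facet normal -0.616 0.429 -0.661
outer loop
vertex 3.989 1.422 0.869
vertex 3.072 0.148 0.897
vertex 2.995 2.169 2.279
endloop
endfacet
facet normal 0.584 0.811 -0.018
outer loop
vertex 2.995 2.169 2.279
vertex 4.962 0.745 1.913
vertex 3.989 1.422 0.869
endloop
endfacet
facet normal 0.529 -0.397 -0.750
outer loop
vertex 3.989 1.422 0.869
vertex 4.045 -0.529 1.941
vertex 3.072 0.148 0.897
endloop
endfacet
facet normal 0.529 -0.397 -0.750
outer loop
vertex 4.962 0.745 1.913
vertex 4.045 -0.529 1.941
vertex 3.989 1.422 0.869
endloop
endfacet

endsolid


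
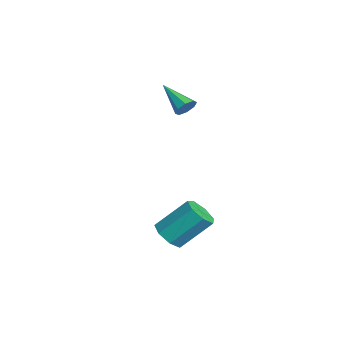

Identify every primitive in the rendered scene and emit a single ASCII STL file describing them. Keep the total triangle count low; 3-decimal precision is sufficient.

solid 
facet normal 0.750 0.422 -0.509
outer loop
vertex 0.039 -1.359 2.002
vertex -0.134 -1.641 1.513
vertex -0.259 -1.12 1.761
endloop
endfacet
facet normal -0.176 0.582 0.794
outer loop
vertex 0.039 -1.359 2.002
vertex -0.259 -1.12 1.761
vertex -1.486 -2.399 2.427
endloop
endfacet
facet normal 0.752 0.422 -0.507
outer loop
vertex -0.259 -1.12 1.761
vertex -0.134 -1.641 1.513
vertex -0.483 -1.186 1.374
endloop
endfacet
facet normal -0.634 0.734 0.242
outer loop
vertex -0.259 -1.12 1.761
vertex -0.483 -1.186 1.374
vertex -1.486 -2.399 2.427
endloop
endfacet
facet normal 0.752 0.422 -0.506
outer loop
vertex -0.483 -1.186 1.374
vertex -0.134 -1.641 1.513
vertex -0.502 -1.518 1.069
endloop
endfacet
facet normal -0.848 0.384 -0.365
outer loop
vertex -0.483 -1.186 1.374
vertex -0.502 -1.518 1.069
vertex -1.486 -2.399 2.427
endloop
endfacet
facet normal 0.752 0.421 -0.507
outer loop
vertex -0.502 -1.518 1.069
vertex -0.134 -1.641 1.513
vertex -0.306 -1.922 1.024
endloop
endfacet
facet normal -0.693 -0.261 -0.672
outer loop
vertex -0.502 -1.518 1.069
vertex -0.306 -1.922 1.024
vertex -1.486 -2.399 2.427
endloop
endfacet
facet normal 0.753 0.421 -0.506
outer loop
vertex -0.306 -1.922 1.024
vertex -0.134 -1.641 1.513
vertex -0.009 -2.162 1.266
endloop
endfacet
facet normal -0.260 -0.826 -0.500
outer loop
vertex -0.306 -1.922 1.024
vertex -0.009 -2.162 1.266
vertex -1.486 -2.399 2.427
endloop
endfacet
facet normal 0.751 0.421 -0.508
outer loop
vertex -0.009 -2.162 1.266
vertex -0.134 -1.641 1.513
vertex 0.215 -2.096 1.652
endloop
endfacet
facet normal 0.198 -0.979 0.052
outer loop
vertex -0.009 -2.162 1.266
vertex 0.215 -2.096 1.652
vertex -1.486 -2.399 2.427
endloop
endfacet
facet normal 0.751 0.421 -0.509
outer loop
vertex 0.215 -2.096 1.652
vertex -0.134 -1.641 1.513
vertex 0.235 -1.763 1.957
endloop
endfacet
facet normal 0.412 -0.629 0.659
outer loop
vertex 0.215 -2.096 1.652
vertex 0.235 -1.763 1.957
vertex -1.486 -2.399 2.427
endloop
endfacet
facet normal 0.751 0.421 -0.509
outer loop
vertex 0.235 -1.763 1.957
vertex -0.134 -1.641 1.513
vertex 0.039 -1.359 2.002
endloop
endfacet
facet normal 0.257 0.017 0.966
outer loop
vertex 0.235 -1.763 1.957
vertex 0.039 -1.359 2.002
vertex -1.486 -2.399 2.427
endloop
endfacet
facet normal -0.076 -0.709 -0.701
outer loop
vertex 4.226 -2.942 -4.822
vertex 3.633 -3.327 -4.368
vertex 3.54 -2.735 -4.957
endloop
endfacet
facet normal 0.330 0.645 -0.689
outer loop
vertex 4.226 -2.942 -4.822
vertex 3.54 -2.735 -4.957
vertex 4.38 -1.509 -3.406
endloop
endfacet
facet normal 0.332 0.644 -0.689
outer loop
vertex 4.38 -1.509 -3.406
vertex 3.54 -2.735 -4.957
vertex 3.695 -1.302 -3.542
endloop
endfacet
facet normal 0.076 0.710 0.700
outer loop
vertex 4.38 -1.509 -3.406
vertex 3.695 -1.302 -3.542
vertex 3.787 -1.893 -2.952
endloop
endfacet
facet normal -0.077 -0.709 -0.701
outer loop
vertex 3.54 -2.735 -4.957
vertex 3.633 -3.327 -4.368
vertex 2.924 -2.973 -4.648
endloop
endfacet
facet normal -0.529 0.624 -0.574
outer loop
vertex 3.54 -2.735 -4.957
vertex 2.924 -2.973 -4.648
vertex 3.695 -1.302 -3.542
endloop
endfacet
facet normal -0.529 0.624 -0.574
outer loop
vertex 3.695 -1.302 -3.542
vertex 2.924 -2.973 -4.648
vertex 3.079 -1.54 -3.233
endloop
endfacet
facet normal 0.076 0.710 0.700
outer loop
vertex 3.695 -1.302 -3.542
vertex 3.079 -1.54 -3.233
vertex 3.787 -1.893 -2.952
endloop
endfacet
facet normal -0.077 -0.709 -0.701
outer loop
vertex 2.924 -2.973 -4.648
vertex 3.633 -3.327 -4.368
vertex 2.842 -3.478 -4.128
endloop
endfacet
facet normal -0.991 0.133 -0.027
outer loop
vertex 2.924 -2.973 -4.648
vertex 2.842 -3.478 -4.128
vertex 3.079 -1.54 -3.233
endloop
endfacet
facet normal -0.991 0.134 -0.028
outer loop
vertex 3.079 -1.54 -3.233
vertex 2.842 -3.478 -4.128
vertex 2.996 -2.044 -2.713
endloop
endfacet
facet normal 0.076 0.710 0.700
outer loop
vertex 3.079 -1.54 -3.233
vertex 2.996 -2.044 -2.713
vertex 3.787 -1.893 -2.952
endloop
endfacet
facet normal -0.077 -0.710 -0.700
outer loop
vertex 2.842 -3.478 -4.128
vertex 3.633 -3.327 -4.368
vertex 3.355 -3.868 -3.789
endloop
endfacet
facet normal -0.706 -0.458 0.541
outer loop
vertex 2.842 -3.478 -4.128
vertex 3.355 -3.868 -3.789
vertex 2.996 -2.044 -2.713
endloop
endfacet
facet normal -0.706 -0.458 0.540
outer loop
vertex 2.996 -2.044 -2.713
vertex 3.355 -3.868 -3.789
vertex 3.509 -2.435 -2.374
endloop
endfacet
facet normal 0.077 0.709 0.701
outer loop
vertex 2.996 -2.044 -2.713
vertex 3.509 -2.435 -2.374
vertex 3.787 -1.893 -2.952
endloop
endfacet
facet normal -0.076 -0.710 -0.700
outer loop
vertex 3.355 -3.868 -3.789
vertex 3.633 -3.327 -4.368
vertex 4.077 -3.851 -3.885
endloop
endfacet
facet normal 0.110 -0.704 0.701
outer loop
vertex 3.355 -3.868 -3.789
vertex 4.077 -3.851 -3.885
vertex 3.509 -2.435 -2.374
endloop
endfacet
facet normal 0.110 -0.704 0.701
outer loop
vertex 3.509 -2.435 -2.374
vertex 4.077 -3.851 -3.885
vertex 4.232 -2.418 -2.47
endloop
endfacet
facet normal 0.076 0.709 0.701
outer loop
vertex 3.509 -2.435 -2.374
vertex 4.232 -2.418 -2.47
vertex 3.787 -1.893 -2.952
endloop
endfacet
facet normal -0.076 -0.710 -0.700
outer loop
vertex 4.077 -3.851 -3.885
vertex 3.633 -3.327 -4.368
vertex 4.465 -3.439 -4.345
endloop
endfacet
facet normal 0.843 -0.421 0.334
outer loop
vertex 4.077 -3.851 -3.885
vertex 4.465 -3.439 -4.345
vertex 4.232 -2.418 -2.47
endloop
endfacet
facet normal 0.844 -0.421 0.334
outer loop
vertex 4.232 -2.418 -2.47
vertex 4.465 -3.439 -4.345
vertex 4.619 -2.006 -2.929
endloop
endfacet
facet normal 0.077 0.709 0.701
outer loop
vertex 4.232 -2.418 -2.47
vertex 4.619 -2.006 -2.929
vertex 3.787 -1.893 -2.952
endloop
endfacet
facet normal -0.076 -0.709 -0.701
outer loop
vertex 4.465 -3.439 -4.345
vertex 3.633 -3.327 -4.368
vertex 4.226 -2.942 -4.822
endloop
endfacet
facet normal 0.942 0.180 -0.284
outer loop
vertex 4.465 -3.439 -4.345
vertex 4.226 -2.942 -4.822
vertex 4.619 -2.006 -2.929
endloop
endfacet
facet normal 0.942 0.180 -0.284
outer loop
vertex 4.619 -2.006 -2.929
vertex 4.226 -2.942 -4.822
vertex 4.38 -1.509 -3.406
endloop
endfacet
facet normal 0.077 0.709 0.701
outer loop
vertex 4.619 -2.006 -2.929
vertex 4.38 -1.509 -3.406
vertex 3.787 -1.893 -2.952
endloop
endfacet

endsolid
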